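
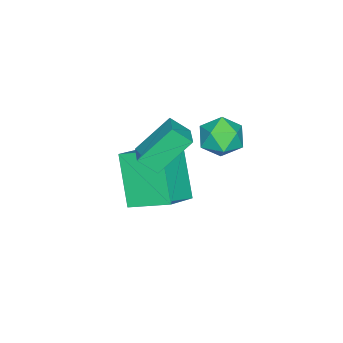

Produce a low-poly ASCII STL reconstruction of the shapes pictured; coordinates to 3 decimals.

solid 
facet normal -0.472 -0.406 0.783
outer loop
vertex 0.402 -1.224 -0.88
vertex 0.238 0.227 -0.227
vertex -0.797 -1.07 -1.524
endloop
endfacet
facet normal 0.103 -0.907 -0.408
outer loop
vertex 0.162 -0.247 -3.113
vertex 0.402 -1.224 -0.88
vertex -0.797 -1.07 -1.524
endloop
endfacet
facet normal -0.473 -0.405 0.782
outer loop
vertex -0.797 -1.07 -1.524
vertex 0.238 0.227 -0.227
vertex -0.961 0.382 -0.871
endloop
endfacet
facet normal -0.875 0.113 -0.470
outer loop
vertex -0.961 0.382 -0.871
vertex 0.162 -0.247 -3.113
vertex -0.797 -1.07 -1.524
endloop
endfacet
facet normal 0.875 -0.113 0.470
outer loop
vertex 0.402 -1.224 -0.88
vertex 1.197 1.05 -1.816
vertex 0.238 0.227 -0.227
endloop
endfacet
facet normal 0.102 -0.907 -0.408
outer loop
vertex 1.361 -0.402 -2.469
vertex 0.402 -1.224 -0.88
vertex 0.162 -0.247 -3.113
endloop
endfacet
facet normal 0.875 -0.113 0.470
outer loop
vertex 1.361 -0.402 -2.469
vertex 1.197 1.05 -1.816
vertex 0.402 -1.224 -0.88
endloop
endfacet
facet normal -0.102 0.907 0.408
outer loop
vertex 0.238 0.227 -0.227
vertex 1.197 1.05 -1.816
vertex -0.961 0.382 -0.871
endloop
endfacet
facet normal -0.875 0.113 -0.470
outer loop
vertex -0.002 1.204 -2.46
vertex 0.162 -0.247 -3.113
vertex -0.961 0.382 -0.871
endloop
endfacet
facet normal -0.102 0.907 0.408
outer loop
vertex -0.961 0.382 -0.871
vertex 1.197 1.05 -1.816
vertex -0.002 1.204 -2.46
endloop
endfacet
facet normal 0.473 0.406 -0.782
outer loop
vertex -0.002 1.204 -2.46
vertex 1.361 -0.402 -2.469
vertex 0.162 -0.247 -3.113
endloop
endfacet
facet normal 0.472 0.405 -0.783
outer loop
vertex 1.197 1.05 -1.816
vertex 1.361 -0.402 -2.469
vertex -0.002 1.204 -2.46
endloop
endfacet
facet normal -0.510 0.472 0.719
outer loop
vertex 0.506 0.661 1.786
vertex 1.254 1.127 2.011
vertex 0.294 1.263 1.24
endloop
endfacet
facet normal -0.822 -0.513 -0.247
outer loop
vertex 1.126 0.493 0.069
vertex 0.506 0.661 1.786
vertex 0.294 1.263 1.24
endloop
endfacet
facet normal -0.510 0.473 0.718
outer loop
vertex 0.294 1.263 1.24
vertex 1.254 1.127 2.011
vertex 1.043 1.729 1.465
endloop
endfacet
facet normal -0.251 0.717 -0.650
outer loop
vertex 1.043 1.729 1.465
vertex 1.126 0.493 0.069
vertex 0.294 1.263 1.24
endloop
endfacet
facet normal 0.251 -0.717 0.650
outer loop
vertex 0.506 0.661 1.786
vertex 2.086 0.357 0.84
vertex 1.254 1.127 2.011
endloop
endfacet
facet normal -0.823 -0.512 -0.247
outer loop
vertex 1.337 -0.109 0.615
vertex 0.506 0.661 1.786
vertex 1.126 0.493 0.069
endloop
endfacet
facet normal 0.251 -0.717 0.650
outer loop
vertex 1.337 -0.109 0.615
vertex 2.086 0.357 0.84
vertex 0.506 0.661 1.786
endloop
endfacet
facet normal 0.822 0.512 0.247
outer loop
vertex 1.254 1.127 2.011
vertex 2.086 0.357 0.84
vertex 1.043 1.729 1.465
endloop
endfacet
facet normal -0.251 0.717 -0.650
outer loop
vertex 1.874 0.959 0.294
vertex 1.126 0.493 0.069
vertex 1.043 1.729 1.465
endloop
endfacet
facet normal 0.822 0.513 0.246
outer loop
vertex 1.043 1.729 1.465
vertex 2.086 0.357 0.84
vertex 1.874 0.959 0.294
endloop
endfacet
facet normal 0.511 -0.473 -0.718
outer loop
vertex 1.874 0.959 0.294
vertex 1.337 -0.109 0.615
vertex 1.126 0.493 0.069
endloop
endfacet
facet normal 0.510 -0.472 -0.719
outer loop
vertex 2.086 0.357 0.84
vertex 1.337 -0.109 0.615
vertex 1.874 0.959 0.294
endloop
endfacet
facet normal -0.986 0.065 -0.155
outer loop
vertex -0.2 2.444 0.858
vertex -0.328 1.938 1.462
vertex -0.298 2.724 1.599
endloop
endfacet
facet normal -0.660 0.670 -0.340
outer loop
vertex -0.2 2.444 0.858
vertex -0.298 2.724 1.599
vertex 0.264 3.037 1.126
endloop
endfacet
facet normal -0.173 0.515 -0.840
outer loop
vertex -0.2 2.444 0.858
vertex 0.264 3.037 1.126
vertex 0.583 2.443 0.696
endloop
endfacet
facet normal -0.199 -0.187 -0.962
outer loop
vertex -0.2 2.444 0.858
vertex 0.583 2.443 0.696
vertex 0.216 1.764 0.904
endloop
endfacet
facet normal -0.702 -0.466 -0.539
outer loop
vertex -0.2 2.444 0.858
vertex 0.216 1.764 0.904
vertex -0.328 1.938 1.462
endloop
endfacet
facet normal -0.315 0.920 0.234
outer loop
vertex 0.264 3.037 1.126
vertex -0.298 2.724 1.599
vertex 0.424 2.896 1.896
endloop
endfacet
facet normal -0.844 -0.061 0.533
outer loop
vertex -0.298 2.724 1.599
vertex -0.328 1.938 1.462
vertex 0.057 2.217 2.104
endloop
endfacet
facet normal -0.385 -0.919 -0.088
outer loop
vertex -0.328 1.938 1.462
vertex 0.216 1.764 0.904
vertex 0.376 1.623 1.674
endloop
endfacet
facet normal 0.429 -0.469 -0.772
outer loop
vertex 0.216 1.764 0.904
vertex 0.583 2.443 0.696
vertex 0.938 1.936 1.201
endloop
endfacet
facet normal 0.472 0.669 -0.574
outer loop
vertex 0.583 2.443 0.696
vertex 0.264 3.037 1.126
vertex 0.968 2.722 1.338
endloop
endfacet
facet normal 0.199 0.187 0.962
outer loop
vertex 0.84 2.216 1.942
vertex 0.424 2.896 1.896
vertex 0.057 2.217 2.104
endloop
endfacet
facet normal 0.173 -0.515 0.840
outer loop
vertex 0.84 2.216 1.942
vertex 0.057 2.217 2.104
vertex 0.376 1.623 1.674
endloop
endfacet
facet normal 0.660 -0.670 0.340
outer loop
vertex 0.84 2.216 1.942
vertex 0.376 1.623 1.674
vertex 0.938 1.936 1.201
endloop
endfacet
facet normal 0.986 -0.065 0.155
outer loop
vertex 0.84 2.216 1.942
vertex 0.938 1.936 1.201
vertex 0.968 2.722 1.338
endloop
endfacet
facet normal 0.702 0.466 0.539
outer loop
vertex 0.84 2.216 1.942
vertex 0.968 2.722 1.338
vertex 0.424 2.896 1.896
endloop
endfacet
facet normal -0.429 0.469 0.772
outer loop
vertex 0.057 2.217 2.104
vertex 0.424 2.896 1.896
vertex -0.298 2.724 1.599
endloop
endfacet
facet normal -0.472 -0.669 0.574
outer loop
vertex 0.376 1.623 1.674
vertex 0.057 2.217 2.104
vertex -0.328 1.938 1.462
endloop
endfacet
facet normal 0.315 -0.920 -0.234
outer loop
vertex 0.938 1.936 1.201
vertex 0.376 1.623 1.674
vertex 0.216 1.764 0.904
endloop
endfacet
facet normal 0.844 0.061 -0.533
outer loop
vertex 0.968 2.722 1.338
vertex 0.938 1.936 1.201
vertex 0.583 2.443 0.696
endloop
endfacet
facet normal 0.385 0.919 0.088
outer loop
vertex 0.424 2.896 1.896
vertex 0.968 2.722 1.338
vertex 0.264 3.037 1.126
endloop
endfacet

endsolid


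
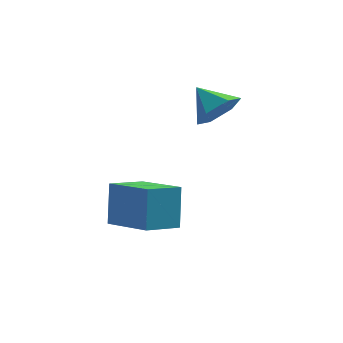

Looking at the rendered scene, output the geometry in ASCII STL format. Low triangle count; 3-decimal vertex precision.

solid 
facet normal -0.624 0.699 -0.349
outer loop
vertex 0.312 -3.168 -0.25
vertex 1.381 -2.439 -0.702
vertex 0.241 -3.918 -1.627
endloop
endfacet
facet normal -0.780 -0.532 0.330
outer loop
vertex 1.439 -5.261 -0.958
vertex 0.312 -3.168 -0.25
vertex 0.241 -3.918 -1.627
endloop
endfacet
facet normal -0.624 0.699 -0.349
outer loop
vertex 0.241 -3.918 -1.627
vertex 1.381 -2.439 -0.702
vertex 1.309 -3.19 -2.079
endloop
endfacet
facet normal -0.046 -0.478 -0.877
outer loop
vertex 1.309 -3.19 -2.079
vertex 1.439 -5.261 -0.958
vertex 0.241 -3.918 -1.627
endloop
endfacet
facet normal 0.045 0.478 0.877
outer loop
vertex 0.312 -3.168 -0.25
vertex 2.579 -3.782 -0.033
vertex 1.381 -2.439 -0.702
endloop
endfacet
facet normal -0.780 -0.532 0.331
outer loop
vertex 1.511 -4.51 0.419
vertex 0.312 -3.168 -0.25
vertex 1.439 -5.261 -0.958
endloop
endfacet
facet normal 0.045 0.478 0.877
outer loop
vertex 1.511 -4.51 0.419
vertex 2.579 -3.782 -0.033
vertex 0.312 -3.168 -0.25
endloop
endfacet
facet normal 0.780 0.531 -0.331
outer loop
vertex 1.381 -2.439 -0.702
vertex 2.579 -3.782 -0.033
vertex 1.309 -3.19 -2.079
endloop
endfacet
facet normal -0.045 -0.478 -0.877
outer loop
vertex 2.508 -4.532 -1.41
vertex 1.439 -5.261 -0.958
vertex 1.309 -3.19 -2.079
endloop
endfacet
facet normal 0.780 0.532 -0.330
outer loop
vertex 1.309 -3.19 -2.079
vertex 2.579 -3.782 -0.033
vertex 2.508 -4.532 -1.41
endloop
endfacet
facet normal 0.624 -0.699 0.349
outer loop
vertex 2.508 -4.532 -1.41
vertex 1.511 -4.51 0.419
vertex 1.439 -5.261 -0.958
endloop
endfacet
facet normal 0.624 -0.699 0.349
outer loop
vertex 2.579 -3.782 -0.033
vertex 1.511 -4.51 0.419
vertex 2.508 -4.532 -1.41
endloop
endfacet
facet normal 0.564 -0.641 -0.521
outer loop
vertex 4.673 -0.384 1.883
vertex 3.938 -0.686 1.459
vertex 4.404 0.003 1.116
endloop
endfacet
facet normal 0.360 0.878 0.316
outer loop
vertex 4.673 -0.384 1.883
vertex 4.404 0.003 1.116
vertex 3.222 0.126 2.121
endloop
endfacet
facet normal 0.564 -0.641 -0.521
outer loop
vertex 4.404 0.003 1.116
vertex 3.938 -0.686 1.459
vertex 3.67 -0.299 0.692
endloop
endfacet
facet normal -0.187 0.924 -0.334
outer loop
vertex 4.404 0.003 1.116
vertex 3.67 -0.299 0.692
vertex 3.222 0.126 2.121
endloop
endfacet
facet normal 0.564 -0.641 -0.520
outer loop
vertex 3.67 -0.299 0.692
vertex 3.938 -0.686 1.459
vertex 3.204 -0.989 1.036
endloop
endfacet
facet normal -0.844 0.381 -0.378
outer loop
vertex 3.67 -0.299 0.692
vertex 3.204 -0.989 1.036
vertex 3.222 0.126 2.121
endloop
endfacet
facet normal 0.565 -0.640 -0.521
outer loop
vertex 3.204 -0.989 1.036
vertex 3.938 -0.686 1.459
vertex 3.473 -1.376 1.802
endloop
endfacet
facet normal -0.951 -0.208 0.229
outer loop
vertex 3.204 -0.989 1.036
vertex 3.473 -1.376 1.802
vertex 3.222 0.126 2.121
endloop
endfacet
facet normal 0.565 -0.640 -0.522
outer loop
vertex 3.473 -1.376 1.802
vertex 3.938 -0.686 1.459
vertex 4.207 -1.074 2.226
endloop
endfacet
facet normal -0.403 -0.254 0.879
outer loop
vertex 3.473 -1.376 1.802
vertex 4.207 -1.074 2.226
vertex 3.222 0.126 2.121
endloop
endfacet
facet normal 0.564 -0.640 -0.522
outer loop
vertex 4.207 -1.074 2.226
vertex 3.938 -0.686 1.459
vertex 4.673 -0.384 1.883
endloop
endfacet
facet normal 0.253 0.288 0.924
outer loop
vertex 4.207 -1.074 2.226
vertex 4.673 -0.384 1.883
vertex 3.222 0.126 2.121
endloop
endfacet

endsolid


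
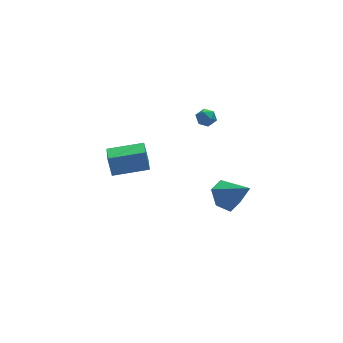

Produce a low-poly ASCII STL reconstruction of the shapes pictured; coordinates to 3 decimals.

solid 
facet normal -0.476 0.572 -0.668
outer loop
vertex 0.733 -3.471 -0.64
vertex -0.039 -3.348 0.015
vertex 0.743 -2.693 0.019
endloop
endfacet
facet normal 0.998 0.035 -0.057
outer loop
vertex 0.733 -3.471 -0.64
vertex 0.743 -2.693 0.019
vertex 0.879 -4.452 1.305
endloop
endfacet
facet normal -0.476 0.572 -0.669
outer loop
vertex 0.743 -2.693 0.019
vertex -0.039 -3.348 0.015
vertex -0.03 -2.57 0.674
endloop
endfacet
facet normal 0.605 0.500 0.620
outer loop
vertex 0.743 -2.693 0.019
vertex -0.03 -2.57 0.674
vertex 0.879 -4.452 1.305
endloop
endfacet
facet normal -0.476 0.572 -0.668
outer loop
vertex -0.03 -2.57 0.674
vertex -0.039 -3.348 0.015
vertex -0.811 -3.225 0.67
endloop
endfacet
facet normal -0.194 0.226 0.954
outer loop
vertex -0.03 -2.57 0.674
vertex -0.811 -3.225 0.67
vertex 0.879 -4.452 1.305
endloop
endfacet
facet normal -0.475 0.573 -0.668
outer loop
vertex -0.811 -3.225 0.67
vertex -0.039 -3.348 0.015
vertex -0.821 -4.003 0.01
endloop
endfacet
facet normal -0.602 -0.512 0.613
outer loop
vertex -0.811 -3.225 0.67
vertex -0.821 -4.003 0.01
vertex 0.879 -4.452 1.305
endloop
endfacet
facet normal -0.475 0.572 -0.669
outer loop
vertex -0.821 -4.003 0.01
vertex -0.039 -3.348 0.015
vertex -0.048 -4.126 -0.644
endloop
endfacet
facet normal -0.209 -0.976 -0.064
outer loop
vertex -0.821 -4.003 0.01
vertex -0.048 -4.126 -0.644
vertex 0.879 -4.452 1.305
endloop
endfacet
facet normal -0.476 0.572 -0.668
outer loop
vertex -0.048 -4.126 -0.644
vertex -0.039 -3.348 0.015
vertex 0.733 -3.471 -0.64
endloop
endfacet
facet normal 0.591 -0.702 -0.398
outer loop
vertex -0.048 -4.126 -0.644
vertex 0.733 -3.471 -0.64
vertex 0.879 -4.452 1.305
endloop
endfacet
facet normal -0.963 0.216 -0.162
outer loop
vertex -4.504 3.209 -0.98
vertex -4.153 4.539 -1.292
vertex -4.368 2.88 -2.23
endloop
endfacet
facet normal -0.249 -0.943 0.221
outer loop
vertex -2.327 2.421 -1.888
vertex -4.504 3.209 -0.98
vertex -4.368 2.88 -2.23
endloop
endfacet
facet normal -0.963 0.216 -0.162
outer loop
vertex -4.368 2.88 -2.23
vertex -4.153 4.539 -1.292
vertex -4.017 4.21 -2.542
endloop
endfacet
facet normal 0.104 -0.253 -0.962
outer loop
vertex -4.017 4.21 -2.542
vertex -2.327 2.421 -1.888
vertex -4.368 2.88 -2.23
endloop
endfacet
facet normal -0.104 0.253 0.962
outer loop
vertex -4.504 3.209 -0.98
vertex -2.112 4.08 -0.95
vertex -4.153 4.539 -1.292
endloop
endfacet
facet normal -0.249 -0.943 0.221
outer loop
vertex -2.463 2.75 -0.638
vertex -4.504 3.209 -0.98
vertex -2.327 2.421 -1.888
endloop
endfacet
facet normal -0.104 0.253 0.962
outer loop
vertex -2.463 2.75 -0.638
vertex -2.112 4.08 -0.95
vertex -4.504 3.209 -0.98
endloop
endfacet
facet normal 0.249 0.943 -0.221
outer loop
vertex -4.153 4.539 -1.292
vertex -2.112 4.08 -0.95
vertex -4.017 4.21 -2.542
endloop
endfacet
facet normal 0.104 -0.253 -0.962
outer loop
vertex -1.976 3.751 -2.2
vertex -2.327 2.421 -1.888
vertex -4.017 4.21 -2.542
endloop
endfacet
facet normal 0.249 0.943 -0.221
outer loop
vertex -4.017 4.21 -2.542
vertex -2.112 4.08 -0.95
vertex -1.976 3.751 -2.2
endloop
endfacet
facet normal 0.963 -0.216 0.162
outer loop
vertex -1.976 3.751 -2.2
vertex -2.463 2.75 -0.638
vertex -2.327 2.421 -1.888
endloop
endfacet
facet normal 0.963 -0.216 0.162
outer loop
vertex -2.112 4.08 -0.95
vertex -2.463 2.75 -0.638
vertex -1.976 3.751 -2.2
endloop
endfacet
facet normal 0.182 0.278 0.943
outer loop
vertex 0.82 2.41 2.498
vertex 0.548 1.869 2.71
vertex 1.177 1.885 2.584
endloop
endfacet
facet normal 0.676 0.542 0.500
outer loop
vertex 0.82 2.41 2.498
vertex 1.177 1.885 2.584
vertex 1.266 2.252 2.066
endloop
endfacet
facet normal 0.344 0.939 0.011
outer loop
vertex 0.82 2.41 2.498
vertex 1.266 2.252 2.066
vertex 0.693 2.464 1.871
endloop
endfacet
facet normal -0.356 0.922 0.152
outer loop
vertex 0.82 2.41 2.498
vertex 0.693 2.464 1.871
vertex 0.249 2.227 2.269
endloop
endfacet
facet normal -0.456 0.514 0.726
outer loop
vertex 0.82 2.41 2.498
vertex 0.249 2.227 2.269
vertex 0.548 1.869 2.71
endloop
endfacet
facet normal 0.986 -0.006 0.165
outer loop
vertex 1.266 2.252 2.066
vertex 1.177 1.885 2.584
vertex 1.271 1.613 2.011
endloop
endfacet
facet normal 0.188 -0.432 0.882
outer loop
vertex 1.177 1.885 2.584
vertex 0.548 1.869 2.71
vertex 0.827 1.376 2.409
endloop
endfacet
facet normal -0.846 -0.052 0.531
outer loop
vertex 0.548 1.869 2.71
vertex 0.249 2.227 2.269
vertex 0.254 1.588 2.214
endloop
endfacet
facet normal -0.685 0.609 -0.401
outer loop
vertex 0.249 2.227 2.269
vertex 0.693 2.464 1.871
vertex 0.343 1.955 1.696
endloop
endfacet
facet normal 0.449 0.637 -0.627
outer loop
vertex 0.693 2.464 1.871
vertex 1.266 2.252 2.066
vertex 0.972 1.971 1.57
endloop
endfacet
facet normal 0.356 -0.922 -0.152
outer loop
vertex 0.7 1.43 1.782
vertex 1.271 1.613 2.011
vertex 0.827 1.376 2.409
endloop
endfacet
facet normal -0.344 -0.939 -0.011
outer loop
vertex 0.7 1.43 1.782
vertex 0.827 1.376 2.409
vertex 0.254 1.588 2.214
endloop
endfacet
facet normal -0.676 -0.542 -0.500
outer loop
vertex 0.7 1.43 1.782
vertex 0.254 1.588 2.214
vertex 0.343 1.955 1.696
endloop
endfacet
facet normal -0.182 -0.278 -0.943
outer loop
vertex 0.7 1.43 1.782
vertex 0.343 1.955 1.696
vertex 0.972 1.971 1.57
endloop
endfacet
facet normal 0.456 -0.514 -0.726
outer loop
vertex 0.7 1.43 1.782
vertex 0.972 1.971 1.57
vertex 1.271 1.613 2.011
endloop
endfacet
facet normal 0.685 -0.609 0.401
outer loop
vertex 0.827 1.376 2.409
vertex 1.271 1.613 2.011
vertex 1.177 1.885 2.584
endloop
endfacet
facet normal -0.449 -0.637 0.627
outer loop
vertex 0.254 1.588 2.214
vertex 0.827 1.376 2.409
vertex 0.548 1.869 2.71
endloop
endfacet
facet normal -0.986 0.006 -0.165
outer loop
vertex 0.343 1.955 1.696
vertex 0.254 1.588 2.214
vertex 0.249 2.227 2.269
endloop
endfacet
facet normal -0.188 0.432 -0.882
outer loop
vertex 0.972 1.971 1.57
vertex 0.343 1.955 1.696
vertex 0.693 2.464 1.871
endloop
endfacet
facet normal 0.846 0.052 -0.531
outer loop
vertex 1.271 1.613 2.011
vertex 0.972 1.971 1.57
vertex 1.266 2.252 2.066
endloop
endfacet

endsolid


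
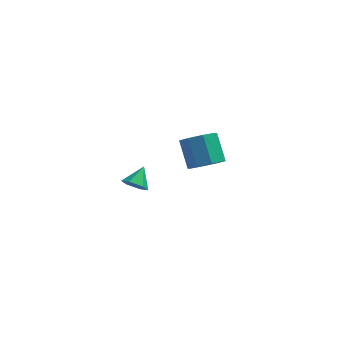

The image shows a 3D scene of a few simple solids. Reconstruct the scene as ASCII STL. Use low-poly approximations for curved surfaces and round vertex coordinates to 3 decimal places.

solid 
facet normal -0.316 -0.758 -0.570
outer loop
vertex 1.368 -3.679 0.068
vertex 0.686 -3.576 0.309
vertex 0.919 -3.225 -0.287
endloop
endfacet
facet normal 0.787 0.522 -0.328
outer loop
vertex 1.368 -3.679 0.068
vertex 0.919 -3.225 -0.287
vertex 1.074 -2.644 1.011
endloop
endfacet
facet normal -0.315 -0.759 -0.570
outer loop
vertex 0.919 -3.225 -0.287
vertex 0.686 -3.576 0.309
vertex 0.238 -3.123 -0.046
endloop
endfacet
facet normal -0.008 0.913 -0.408
outer loop
vertex 0.919 -3.225 -0.287
vertex 0.238 -3.123 -0.046
vertex 1.074 -2.644 1.011
endloop
endfacet
facet normal -0.315 -0.759 -0.570
outer loop
vertex 0.238 -3.123 -0.046
vertex 0.686 -3.576 0.309
vertex 0.005 -3.474 0.55
endloop
endfacet
facet normal -0.651 0.738 0.180
outer loop
vertex 0.238 -3.123 -0.046
vertex 0.005 -3.474 0.55
vertex 1.074 -2.644 1.011
endloop
endfacet
facet normal -0.316 -0.758 -0.571
outer loop
vertex 0.005 -3.474 0.55
vertex 0.686 -3.576 0.309
vertex 0.453 -3.928 0.905
endloop
endfacet
facet normal -0.499 0.171 0.849
outer loop
vertex 0.005 -3.474 0.55
vertex 0.453 -3.928 0.905
vertex 1.074 -2.644 1.011
endloop
endfacet
facet normal -0.316 -0.758 -0.571
outer loop
vertex 0.453 -3.928 0.905
vertex 0.686 -3.576 0.309
vertex 1.134 -4.03 0.664
endloop
endfacet
facet normal 0.296 -0.220 0.930
outer loop
vertex 0.453 -3.928 0.905
vertex 1.134 -4.03 0.664
vertex 1.074 -2.644 1.011
endloop
endfacet
facet normal -0.316 -0.758 -0.571
outer loop
vertex 1.134 -4.03 0.664
vertex 0.686 -3.576 0.309
vertex 1.368 -3.679 0.068
endloop
endfacet
facet normal 0.939 -0.045 0.342
outer loop
vertex 1.134 -4.03 0.664
vertex 1.368 -3.679 0.068
vertex 1.074 -2.644 1.011
endloop
endfacet
facet normal 0.290 -0.657 -0.696
outer loop
vertex 4.868 2.504 -2.885
vertex 3.959 2.689 -3.438
vertex 4.95 3.119 -3.431
endloop
endfacet
facet normal 0.952 0.122 0.280
outer loop
vertex 4.868 2.504 -2.885
vertex 4.95 3.119 -3.431
vertex 4.33 3.726 -1.59
endloop
endfacet
facet normal 0.952 0.122 0.280
outer loop
vertex 4.33 3.726 -1.59
vertex 4.95 3.119 -3.431
vertex 4.412 4.341 -2.136
endloop
endfacet
facet normal -0.289 0.657 0.696
outer loop
vertex 4.33 3.726 -1.59
vertex 4.412 4.341 -2.136
vertex 3.421 3.911 -2.142
endloop
endfacet
facet normal 0.290 -0.657 -0.696
outer loop
vertex 4.95 3.119 -3.431
vertex 3.959 2.689 -3.438
vertex 4.451 3.482 -3.981
endloop
endfacet
facet normal 0.743 0.613 -0.270
outer loop
vertex 4.95 3.119 -3.431
vertex 4.451 3.482 -3.981
vertex 4.412 4.341 -2.136
endloop
endfacet
facet normal 0.743 0.613 -0.270
outer loop
vertex 4.412 4.341 -2.136
vertex 4.451 3.482 -3.981
vertex 3.913 4.704 -2.686
endloop
endfacet
facet normal -0.289 0.657 0.696
outer loop
vertex 4.412 4.341 -2.136
vertex 3.913 4.704 -2.686
vertex 3.421 3.911 -2.142
endloop
endfacet
facet normal 0.290 -0.657 -0.696
outer loop
vertex 4.451 3.482 -3.981
vertex 3.959 2.689 -3.438
vertex 3.664 3.381 -4.213
endloop
endfacet
facet normal 0.099 0.744 -0.661
outer loop
vertex 4.451 3.482 -3.981
vertex 3.664 3.381 -4.213
vertex 3.913 4.704 -2.686
endloop
endfacet
facet normal 0.099 0.744 -0.661
outer loop
vertex 3.913 4.704 -2.686
vertex 3.664 3.381 -4.213
vertex 3.126 4.603 -2.918
endloop
endfacet
facet normal -0.290 0.657 0.696
outer loop
vertex 3.913 4.704 -2.686
vertex 3.126 4.603 -2.918
vertex 3.421 3.911 -2.142
endloop
endfacet
facet normal 0.289 -0.657 -0.696
outer loop
vertex 3.664 3.381 -4.213
vertex 3.959 2.689 -3.438
vertex 3.05 2.874 -3.99
endloop
endfacet
facet normal -0.604 0.439 -0.665
outer loop
vertex 3.664 3.381 -4.213
vertex 3.05 2.874 -3.99
vertex 3.126 4.603 -2.918
endloop
endfacet
facet normal -0.604 0.439 -0.665
outer loop
vertex 3.126 4.603 -2.918
vertex 3.05 2.874 -3.99
vertex 2.512 4.096 -2.695
endloop
endfacet
facet normal -0.290 0.657 0.696
outer loop
vertex 3.126 4.603 -2.918
vertex 2.512 4.096 -2.695
vertex 3.421 3.911 -2.142
endloop
endfacet
facet normal 0.289 -0.657 -0.696
outer loop
vertex 3.05 2.874 -3.99
vertex 3.959 2.689 -3.438
vertex 2.968 2.259 -3.444
endloop
endfacet
facet normal -0.952 -0.122 -0.280
outer loop
vertex 3.05 2.874 -3.99
vertex 2.968 2.259 -3.444
vertex 2.512 4.096 -2.695
endloop
endfacet
facet normal -0.952 -0.122 -0.280
outer loop
vertex 2.512 4.096 -2.695
vertex 2.968 2.259 -3.444
vertex 2.43 3.481 -2.149
endloop
endfacet
facet normal -0.290 0.657 0.696
outer loop
vertex 2.512 4.096 -2.695
vertex 2.43 3.481 -2.149
vertex 3.421 3.911 -2.142
endloop
endfacet
facet normal 0.289 -0.657 -0.696
outer loop
vertex 2.968 2.259 -3.444
vertex 3.959 2.689 -3.438
vertex 3.467 1.896 -2.894
endloop
endfacet
facet normal -0.743 -0.613 0.270
outer loop
vertex 2.968 2.259 -3.444
vertex 3.467 1.896 -2.894
vertex 2.43 3.481 -2.149
endloop
endfacet
facet normal -0.743 -0.613 0.270
outer loop
vertex 2.43 3.481 -2.149
vertex 3.467 1.896 -2.894
vertex 2.929 3.118 -1.599
endloop
endfacet
facet normal -0.290 0.657 0.696
outer loop
vertex 2.43 3.481 -2.149
vertex 2.929 3.118 -1.599
vertex 3.421 3.911 -2.142
endloop
endfacet
facet normal 0.290 -0.657 -0.696
outer loop
vertex 3.467 1.896 -2.894
vertex 3.959 2.689 -3.438
vertex 4.254 1.997 -2.662
endloop
endfacet
facet normal -0.099 -0.744 0.661
outer loop
vertex 3.467 1.896 -2.894
vertex 4.254 1.997 -2.662
vertex 2.929 3.118 -1.599
endloop
endfacet
facet normal -0.099 -0.744 0.661
outer loop
vertex 2.929 3.118 -1.599
vertex 4.254 1.997 -2.662
vertex 3.716 3.219 -1.367
endloop
endfacet
facet normal -0.290 0.657 0.696
outer loop
vertex 2.929 3.118 -1.599
vertex 3.716 3.219 -1.367
vertex 3.421 3.911 -2.142
endloop
endfacet
facet normal 0.290 -0.657 -0.696
outer loop
vertex 4.254 1.997 -2.662
vertex 3.959 2.689 -3.438
vertex 4.868 2.504 -2.885
endloop
endfacet
facet normal 0.604 -0.439 0.665
outer loop
vertex 4.254 1.997 -2.662
vertex 4.868 2.504 -2.885
vertex 3.716 3.219 -1.367
endloop
endfacet
facet normal 0.604 -0.439 0.665
outer loop
vertex 3.716 3.219 -1.367
vertex 4.868 2.504 -2.885
vertex 4.33 3.726 -1.59
endloop
endfacet
facet normal -0.289 0.657 0.696
outer loop
vertex 3.716 3.219 -1.367
vertex 4.33 3.726 -1.59
vertex 3.421 3.911 -2.142
endloop
endfacet

endsolid


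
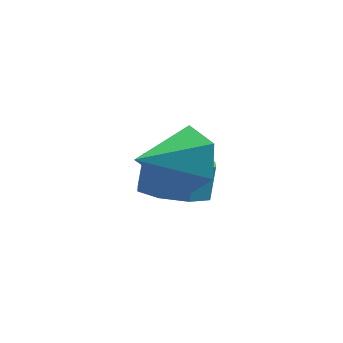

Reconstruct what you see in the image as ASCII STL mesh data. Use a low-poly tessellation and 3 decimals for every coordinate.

solid 
facet normal 0.733 0.472 -0.489
outer loop
vertex 4.174 0.744 0.125
vertex 3.552 0.9 -0.656
vertex 3.61 1.581 0.088
endloop
endfacet
facet normal 0.025 0.061 0.998
outer loop
vertex 4.174 0.744 0.125
vertex 3.61 1.581 0.088
vertex 2.248 0.06 0.216
endloop
endfacet
facet normal 0.733 0.473 -0.490
outer loop
vertex 3.61 1.581 0.088
vertex 3.552 0.9 -0.656
vertex 2.988 1.737 -0.692
endloop
endfacet
facet normal -0.583 0.571 0.579
outer loop
vertex 3.61 1.581 0.088
vertex 2.988 1.737 -0.692
vertex 2.248 0.06 0.216
endloop
endfacet
facet normal 0.733 0.473 -0.490
outer loop
vertex 2.988 1.737 -0.692
vertex 3.552 0.9 -0.656
vertex 2.93 1.056 -1.436
endloop
endfacet
facet normal -0.932 0.301 -0.203
outer loop
vertex 2.988 1.737 -0.692
vertex 2.93 1.056 -1.436
vertex 2.248 0.06 0.216
endloop
endfacet
facet normal 0.733 0.472 -0.490
outer loop
vertex 2.93 1.056 -1.436
vertex 3.552 0.9 -0.656
vertex 3.494 0.219 -1.399
endloop
endfacet
facet normal -0.672 -0.478 -0.566
outer loop
vertex 2.93 1.056 -1.436
vertex 3.494 0.219 -1.399
vertex 2.248 0.06 0.216
endloop
endfacet
facet normal 0.733 0.472 -0.490
outer loop
vertex 3.494 0.219 -1.399
vertex 3.552 0.9 -0.656
vertex 4.116 0.063 -0.619
endloop
endfacet
facet normal -0.064 -0.987 -0.146
outer loop
vertex 3.494 0.219 -1.399
vertex 4.116 0.063 -0.619
vertex 2.248 0.06 0.216
endloop
endfacet
facet normal 0.733 0.472 -0.489
outer loop
vertex 4.116 0.063 -0.619
vertex 3.552 0.9 -0.656
vertex 4.174 0.744 0.125
endloop
endfacet
facet normal 0.285 -0.718 0.635
outer loop
vertex 4.116 0.063 -0.619
vertex 4.174 0.744 0.125
vertex 2.248 0.06 0.216
endloop
endfacet
facet normal -0.164 -0.518 -0.839
outer loop
vertex 4.167 1.958 -3.352
vertex 3.256 2.386 -3.438
vertex 4.186 2.614 -3.761
endloop
endfacet
facet normal 0.986 -0.108 -0.127
outer loop
vertex 4.167 1.958 -3.352
vertex 4.186 2.614 -3.761
vertex 4.335 2.486 -2.496
endloop
endfacet
facet normal 0.986 -0.106 -0.127
outer loop
vertex 4.335 2.486 -2.496
vertex 4.186 2.614 -3.761
vertex 4.353 3.142 -2.905
endloop
endfacet
facet normal 0.164 0.519 0.839
outer loop
vertex 4.335 2.486 -2.496
vertex 4.353 3.142 -2.905
vertex 3.424 2.914 -2.582
endloop
endfacet
facet normal -0.165 -0.518 -0.839
outer loop
vertex 4.186 2.614 -3.761
vertex 3.256 2.386 -3.438
vertex 3.66 3.136 -3.98
endloop
endfacet
facet normal 0.714 0.525 -0.463
outer loop
vertex 4.186 2.614 -3.761
vertex 3.66 3.136 -3.98
vertex 4.353 3.142 -2.905
endloop
endfacet
facet normal 0.714 0.524 -0.463
outer loop
vertex 4.353 3.142 -2.905
vertex 3.66 3.136 -3.98
vertex 3.827 3.665 -3.124
endloop
endfacet
facet normal 0.165 0.517 0.840
outer loop
vertex 4.353 3.142 -2.905
vertex 3.827 3.665 -3.124
vertex 3.424 2.914 -2.582
endloop
endfacet
facet normal -0.164 -0.518 -0.839
outer loop
vertex 3.66 3.136 -3.98
vertex 3.256 2.386 -3.438
vertex 2.897 3.219 -3.882
endloop
endfacet
facet normal 0.024 0.848 -0.529
outer loop
vertex 3.66 3.136 -3.98
vertex 2.897 3.219 -3.882
vertex 3.827 3.665 -3.124
endloop
endfacet
facet normal 0.023 0.849 -0.528
outer loop
vertex 3.827 3.665 -3.124
vertex 2.897 3.219 -3.882
vertex 3.065 3.747 -3.026
endloop
endfacet
facet normal 0.164 0.518 0.840
outer loop
vertex 3.827 3.665 -3.124
vertex 3.065 3.747 -3.026
vertex 3.424 2.914 -2.582
endloop
endfacet
facet normal -0.164 -0.518 -0.839
outer loop
vertex 2.897 3.219 -3.882
vertex 3.256 2.386 -3.438
vertex 2.345 2.814 -3.524
endloop
endfacet
facet normal -0.680 0.676 -0.284
outer loop
vertex 2.897 3.219 -3.882
vertex 2.345 2.814 -3.524
vertex 3.065 3.747 -3.026
endloop
endfacet
facet normal -0.680 0.676 -0.284
outer loop
vertex 3.065 3.747 -3.026
vertex 2.345 2.814 -3.524
vertex 2.513 3.342 -2.668
endloop
endfacet
facet normal 0.164 0.518 0.839
outer loop
vertex 3.065 3.747 -3.026
vertex 2.513 3.342 -2.668
vertex 3.424 2.914 -2.582
endloop
endfacet
facet normal -0.164 -0.519 -0.839
outer loop
vertex 2.345 2.814 -3.524
vertex 3.256 2.386 -3.438
vertex 2.327 2.158 -3.115
endloop
endfacet
facet normal -0.986 0.107 0.128
outer loop
vertex 2.345 2.814 -3.524
vertex 2.327 2.158 -3.115
vertex 2.513 3.342 -2.668
endloop
endfacet
facet normal -0.986 0.107 0.126
outer loop
vertex 2.513 3.342 -2.668
vertex 2.327 2.158 -3.115
vertex 2.494 2.686 -2.259
endloop
endfacet
facet normal 0.164 0.518 0.839
outer loop
vertex 2.513 3.342 -2.668
vertex 2.494 2.686 -2.259
vertex 3.424 2.914 -2.582
endloop
endfacet
facet normal -0.165 -0.517 -0.840
outer loop
vertex 2.327 2.158 -3.115
vertex 3.256 2.386 -3.438
vertex 2.853 1.635 -2.896
endloop
endfacet
facet normal -0.714 -0.525 0.463
outer loop
vertex 2.327 2.158 -3.115
vertex 2.853 1.635 -2.896
vertex 2.494 2.686 -2.259
endloop
endfacet
facet normal -0.714 -0.525 0.464
outer loop
vertex 2.494 2.686 -2.259
vertex 2.853 1.635 -2.896
vertex 3.02 2.164 -2.04
endloop
endfacet
facet normal 0.165 0.518 0.839
outer loop
vertex 2.494 2.686 -2.259
vertex 3.02 2.164 -2.04
vertex 3.424 2.914 -2.582
endloop
endfacet
facet normal -0.164 -0.518 -0.840
outer loop
vertex 2.853 1.635 -2.896
vertex 3.256 2.386 -3.438
vertex 3.615 1.553 -2.994
endloop
endfacet
facet normal -0.023 -0.848 0.529
outer loop
vertex 2.853 1.635 -2.896
vertex 3.615 1.553 -2.994
vertex 3.02 2.164 -2.04
endloop
endfacet
facet normal -0.024 -0.849 0.528
outer loop
vertex 3.02 2.164 -2.04
vertex 3.615 1.553 -2.994
vertex 3.783 2.081 -2.138
endloop
endfacet
facet normal 0.164 0.518 0.839
outer loop
vertex 3.02 2.164 -2.04
vertex 3.783 2.081 -2.138
vertex 3.424 2.914 -2.582
endloop
endfacet
facet normal -0.164 -0.518 -0.839
outer loop
vertex 3.615 1.553 -2.994
vertex 3.256 2.386 -3.438
vertex 4.167 1.958 -3.352
endloop
endfacet
facet normal 0.680 -0.676 0.284
outer loop
vertex 3.615 1.553 -2.994
vertex 4.167 1.958 -3.352
vertex 3.783 2.081 -2.138
endloop
endfacet
facet normal 0.680 -0.676 0.284
outer loop
vertex 3.783 2.081 -2.138
vertex 4.167 1.958 -3.352
vertex 4.335 2.486 -2.496
endloop
endfacet
facet normal 0.164 0.518 0.839
outer loop
vertex 3.783 2.081 -2.138
vertex 4.335 2.486 -2.496
vertex 3.424 2.914 -2.582
endloop
endfacet

endsolid


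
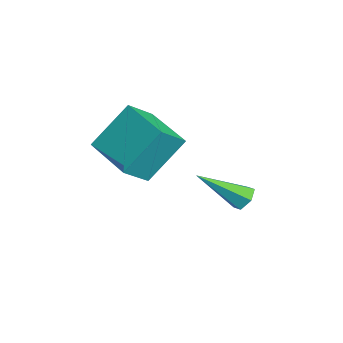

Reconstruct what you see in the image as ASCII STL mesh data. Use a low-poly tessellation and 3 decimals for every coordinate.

solid 
facet normal -0.450 0.653 -0.609
outer loop
vertex 0.296 1.693 0.735
vertex 2.046 2.575 0.389
vertex 0.614 0.447 -0.835
endloop
endfacet
facet normal -0.879 -0.443 0.174
outer loop
vertex 1.194 -0.395 -0.049
vertex 0.296 1.693 0.735
vertex 0.614 0.447 -0.835
endloop
endfacet
facet normal -0.450 0.653 -0.609
outer loop
vertex 0.614 0.447 -0.835
vertex 2.046 2.575 0.389
vertex 2.364 1.329 -1.181
endloop
endfacet
facet normal 0.157 -0.614 -0.773
outer loop
vertex 2.364 1.329 -1.181
vertex 1.194 -0.395 -0.049
vertex 0.614 0.447 -0.835
endloop
endfacet
facet normal -0.157 0.614 0.773
outer loop
vertex 0.296 1.693 0.735
vertex 2.626 1.733 1.175
vertex 2.046 2.575 0.389
endloop
endfacet
facet normal -0.879 -0.443 0.174
outer loop
vertex 0.876 0.851 1.521
vertex 0.296 1.693 0.735
vertex 1.194 -0.395 -0.049
endloop
endfacet
facet normal -0.157 0.614 0.773
outer loop
vertex 0.876 0.851 1.521
vertex 2.626 1.733 1.175
vertex 0.296 1.693 0.735
endloop
endfacet
facet normal 0.879 0.443 -0.174
outer loop
vertex 2.046 2.575 0.389
vertex 2.626 1.733 1.175
vertex 2.364 1.329 -1.181
endloop
endfacet
facet normal 0.157 -0.614 -0.773
outer loop
vertex 2.944 0.487 -0.395
vertex 1.194 -0.395 -0.049
vertex 2.364 1.329 -1.181
endloop
endfacet
facet normal 0.879 0.443 -0.174
outer loop
vertex 2.364 1.329 -1.181
vertex 2.626 1.733 1.175
vertex 2.944 0.487 -0.395
endloop
endfacet
facet normal 0.450 -0.653 0.609
outer loop
vertex 2.944 0.487 -0.395
vertex 0.876 0.851 1.521
vertex 1.194 -0.395 -0.049
endloop
endfacet
facet normal 0.450 -0.653 0.609
outer loop
vertex 2.626 1.733 1.175
vertex 0.876 0.851 1.521
vertex 2.944 0.487 -0.395
endloop
endfacet
facet normal -0.018 0.792 -0.611
outer loop
vertex 1.386 4.833 -2.976
vertex 0.882 4.677 -3.163
vertex 0.924 5.019 -2.721
endloop
endfacet
facet normal 0.553 0.315 0.771
outer loop
vertex 1.386 4.833 -2.976
vertex 0.924 5.019 -2.721
vertex 0.918 3.063 -1.917
endloop
endfacet
facet normal -0.017 0.792 -0.611
outer loop
vertex 0.924 5.019 -2.721
vertex 0.882 4.677 -3.163
vertex 0.419 4.864 -2.908
endloop
endfacet
facet normal -0.417 0.347 0.840
outer loop
vertex 0.924 5.019 -2.721
vertex 0.419 4.864 -2.908
vertex 0.918 3.063 -1.917
endloop
endfacet
facet normal -0.017 0.792 -0.611
outer loop
vertex 0.419 4.864 -2.908
vertex 0.882 4.677 -3.163
vertex 0.377 4.522 -3.35
endloop
endfacet
facet normal -0.966 -0.152 0.210
outer loop
vertex 0.419 4.864 -2.908
vertex 0.377 4.522 -3.35
vertex 0.918 3.063 -1.917
endloop
endfacet
facet normal -0.017 0.792 -0.610
outer loop
vertex 0.377 4.522 -3.35
vertex 0.882 4.677 -3.163
vertex 0.84 4.336 -3.605
endloop
endfacet
facet normal -0.543 -0.682 -0.489
outer loop
vertex 0.377 4.522 -3.35
vertex 0.84 4.336 -3.605
vertex 0.918 3.063 -1.917
endloop
endfacet
facet normal -0.017 0.792 -0.610
outer loop
vertex 0.84 4.336 -3.605
vertex 0.882 4.677 -3.163
vertex 1.344 4.491 -3.418
endloop
endfacet
facet normal 0.426 -0.713 -0.557
outer loop
vertex 0.84 4.336 -3.605
vertex 1.344 4.491 -3.418
vertex 0.918 3.063 -1.917
endloop
endfacet
facet normal -0.018 0.792 -0.611
outer loop
vertex 1.344 4.491 -3.418
vertex 0.882 4.677 -3.163
vertex 1.386 4.833 -2.976
endloop
endfacet
facet normal 0.974 -0.214 0.073
outer loop
vertex 1.344 4.491 -3.418
vertex 1.386 4.833 -2.976
vertex 0.918 3.063 -1.917
endloop
endfacet

endsolid


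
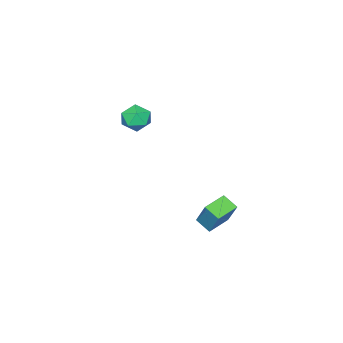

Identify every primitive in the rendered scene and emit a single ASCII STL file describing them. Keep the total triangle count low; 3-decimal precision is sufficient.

solid 
facet normal 0.335 -0.193 0.922
outer loop
vertex -2.698 -3.074 2.034
vertex -3.312 -3.671 2.132
vertex -2.544 -3.891 1.807
endloop
endfacet
facet normal 0.866 0.025 0.499
outer loop
vertex -2.698 -3.074 2.034
vertex -2.544 -3.891 1.807
vertex -2.273 -3.246 1.304
endloop
endfacet
facet normal 0.698 0.672 0.248
outer loop
vertex -2.698 -3.074 2.034
vertex -2.273 -3.246 1.304
vertex -2.873 -2.627 1.317
endloop
endfacet
facet normal 0.062 0.854 0.517
outer loop
vertex -2.698 -3.074 2.034
vertex -2.873 -2.627 1.317
vertex -3.516 -2.89 1.829
endloop
endfacet
facet normal -0.162 0.320 0.934
outer loop
vertex -2.698 -3.074 2.034
vertex -3.516 -2.89 1.829
vertex -3.312 -3.671 2.132
endloop
endfacet
facet normal 0.904 -0.423 -0.055
outer loop
vertex -2.273 -3.246 1.304
vertex -2.544 -3.891 1.807
vertex -2.624 -3.95 0.951
endloop
endfacet
facet normal 0.045 -0.775 0.631
outer loop
vertex -2.544 -3.891 1.807
vertex -3.312 -3.671 2.132
vertex -3.267 -4.213 1.463
endloop
endfacet
facet normal -0.759 0.053 0.649
outer loop
vertex -3.312 -3.671 2.132
vertex -3.516 -2.89 1.829
vertex -3.867 -3.594 1.476
endloop
endfacet
facet normal -0.396 0.918 -0.026
outer loop
vertex -3.516 -2.89 1.829
vertex -2.873 -2.627 1.317
vertex -3.596 -2.949 0.973
endloop
endfacet
facet normal 0.632 0.622 -0.462
outer loop
vertex -2.873 -2.627 1.317
vertex -2.273 -3.246 1.304
vertex -2.828 -3.169 0.648
endloop
endfacet
facet normal -0.062 -0.854 -0.517
outer loop
vertex -3.442 -3.766 0.746
vertex -2.624 -3.95 0.951
vertex -3.267 -4.213 1.463
endloop
endfacet
facet normal -0.698 -0.672 -0.248
outer loop
vertex -3.442 -3.766 0.746
vertex -3.267 -4.213 1.463
vertex -3.867 -3.594 1.476
endloop
endfacet
facet normal -0.866 -0.025 -0.499
outer loop
vertex -3.442 -3.766 0.746
vertex -3.867 -3.594 1.476
vertex -3.596 -2.949 0.973
endloop
endfacet
facet normal -0.335 0.193 -0.922
outer loop
vertex -3.442 -3.766 0.746
vertex -3.596 -2.949 0.973
vertex -2.828 -3.169 0.648
endloop
endfacet
facet normal 0.162 -0.320 -0.934
outer loop
vertex -3.442 -3.766 0.746
vertex -2.828 -3.169 0.648
vertex -2.624 -3.95 0.951
endloop
endfacet
facet normal 0.396 -0.918 0.026
outer loop
vertex -3.267 -4.213 1.463
vertex -2.624 -3.95 0.951
vertex -2.544 -3.891 1.807
endloop
endfacet
facet normal -0.632 -0.622 0.462
outer loop
vertex -3.867 -3.594 1.476
vertex -3.267 -4.213 1.463
vertex -3.312 -3.671 2.132
endloop
endfacet
facet normal -0.904 0.423 0.055
outer loop
vertex -3.596 -2.949 0.973
vertex -3.867 -3.594 1.476
vertex -3.516 -2.89 1.829
endloop
endfacet
facet normal -0.045 0.775 -0.631
outer loop
vertex -2.828 -3.169 0.648
vertex -3.596 -2.949 0.973
vertex -2.873 -2.627 1.317
endloop
endfacet
facet normal 0.759 -0.053 -0.649
outer loop
vertex -2.624 -3.95 0.951
vertex -2.828 -3.169 0.648
vertex -2.273 -3.246 1.304
endloop
endfacet
facet normal -0.980 0.116 0.163
outer loop
vertex -1.823 2.887 -0.734
vertex -1.801 3.686 -1.169
vertex -2.153 2.117 -2.168
endloop
endfacet
facet normal -0.024 -0.878 0.477
outer loop
vertex -0.939 1.974 -2.371
vertex -1.823 2.887 -0.734
vertex -2.153 2.117 -2.168
endloop
endfacet
facet normal -0.980 0.115 0.164
outer loop
vertex -2.153 2.117 -2.168
vertex -1.801 3.686 -1.169
vertex -2.132 2.916 -2.602
endloop
endfacet
facet normal -0.199 -0.464 -0.863
outer loop
vertex -2.132 2.916 -2.602
vertex -0.939 1.974 -2.371
vertex -2.153 2.117 -2.168
endloop
endfacet
facet normal 0.199 0.464 0.863
outer loop
vertex -1.823 2.887 -0.734
vertex -0.587 3.543 -1.372
vertex -1.801 3.686 -1.169
endloop
endfacet
facet normal -0.023 -0.878 0.477
outer loop
vertex -0.608 2.744 -0.938
vertex -1.823 2.887 -0.734
vertex -0.939 1.974 -2.371
endloop
endfacet
facet normal 0.200 0.464 0.863
outer loop
vertex -0.608 2.744 -0.938
vertex -0.587 3.543 -1.372
vertex -1.823 2.887 -0.734
endloop
endfacet
facet normal 0.024 0.878 -0.477
outer loop
vertex -1.801 3.686 -1.169
vertex -0.587 3.543 -1.372
vertex -2.132 2.916 -2.602
endloop
endfacet
facet normal -0.200 -0.464 -0.863
outer loop
vertex -0.917 2.773 -2.806
vertex -0.939 1.974 -2.371
vertex -2.132 2.916 -2.602
endloop
endfacet
facet normal 0.023 0.879 -0.477
outer loop
vertex -2.132 2.916 -2.602
vertex -0.587 3.543 -1.372
vertex -0.917 2.773 -2.806
endloop
endfacet
facet normal 0.980 -0.116 -0.164
outer loop
vertex -0.917 2.773 -2.806
vertex -0.608 2.744 -0.938
vertex -0.939 1.974 -2.371
endloop
endfacet
facet normal 0.980 -0.115 -0.164
outer loop
vertex -0.587 3.543 -1.372
vertex -0.608 2.744 -0.938
vertex -0.917 2.773 -2.806
endloop
endfacet

endsolid


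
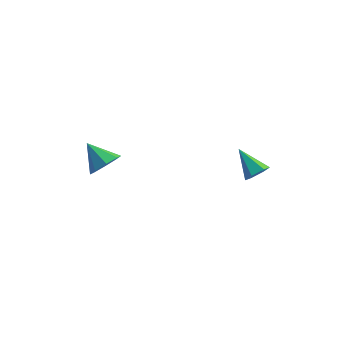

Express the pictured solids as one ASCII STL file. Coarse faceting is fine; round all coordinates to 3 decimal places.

solid 
facet normal 0.746 -0.355 -0.563
outer loop
vertex 3.277 2.959 -1.705
vertex 2.923 3.078 -2.249
vertex 3.325 3.543 -2.009
endloop
endfacet
facet normal 0.371 0.404 0.836
outer loop
vertex 3.277 2.959 -1.705
vertex 3.325 3.543 -2.009
vertex 1.737 3.642 -1.351
endloop
endfacet
facet normal 0.746 -0.354 -0.564
outer loop
vertex 3.325 3.543 -2.009
vertex 2.923 3.078 -2.249
vertex 2.971 3.662 -2.552
endloop
endfacet
facet normal 0.119 0.983 0.138
outer loop
vertex 3.325 3.543 -2.009
vertex 2.971 3.662 -2.552
vertex 1.737 3.642 -1.351
endloop
endfacet
facet normal 0.745 -0.354 -0.565
outer loop
vertex 2.971 3.662 -2.552
vertex 2.923 3.078 -2.249
vertex 2.568 3.197 -2.792
endloop
endfacet
facet normal -0.505 0.699 -0.507
outer loop
vertex 2.971 3.662 -2.552
vertex 2.568 3.197 -2.792
vertex 1.737 3.642 -1.351
endloop
endfacet
facet normal 0.745 -0.355 -0.565
outer loop
vertex 2.568 3.197 -2.792
vertex 2.923 3.078 -2.249
vertex 2.52 2.613 -2.488
endloop
endfacet
facet normal -0.876 -0.164 -0.454
outer loop
vertex 2.568 3.197 -2.792
vertex 2.52 2.613 -2.488
vertex 1.737 3.642 -1.351
endloop
endfacet
facet normal 0.745 -0.355 -0.565
outer loop
vertex 2.52 2.613 -2.488
vertex 2.923 3.078 -2.249
vertex 2.875 2.494 -1.945
endloop
endfacet
facet normal -0.623 -0.743 0.244
outer loop
vertex 2.52 2.613 -2.488
vertex 2.875 2.494 -1.945
vertex 1.737 3.642 -1.351
endloop
endfacet
facet normal 0.746 -0.355 -0.563
outer loop
vertex 2.875 2.494 -1.945
vertex 2.923 3.078 -2.249
vertex 3.277 2.959 -1.705
endloop
endfacet
facet normal 0.001 -0.459 0.888
outer loop
vertex 2.875 2.494 -1.945
vertex 3.277 2.959 -1.705
vertex 1.737 3.642 -1.351
endloop
endfacet
facet normal 0.764 -0.250 -0.595
outer loop
vertex -1.376 -3.438 2.127
vertex -1.669 -2.954 1.547
vertex -1.156 -2.86 2.167
endloop
endfacet
facet normal 0.111 -0.111 0.988
outer loop
vertex -1.376 -3.438 2.127
vertex -1.156 -2.86 2.167
vertex -2.731 -2.606 2.373
endloop
endfacet
facet normal 0.764 -0.251 -0.594
outer loop
vertex -1.156 -2.86 2.167
vertex -1.669 -2.954 1.547
vertex -1.236 -2.337 1.843
endloop
endfacet
facet normal 0.194 0.538 0.820
outer loop
vertex -1.156 -2.86 2.167
vertex -1.236 -2.337 1.843
vertex -2.731 -2.606 2.373
endloop
endfacet
facet normal 0.764 -0.251 -0.595
outer loop
vertex -1.236 -2.337 1.843
vertex -1.669 -2.954 1.547
vertex -1.57 -2.175 1.346
endloop
endfacet
facet normal -0.049 0.939 0.339
outer loop
vertex -1.236 -2.337 1.843
vertex -1.57 -2.175 1.346
vertex -2.731 -2.606 2.373
endloop
endfacet
facet normal 0.765 -0.250 -0.594
outer loop
vertex -1.57 -2.175 1.346
vertex -1.669 -2.954 1.547
vertex -1.961 -2.47 0.967
endloop
endfacet
facet normal -0.477 0.861 -0.178
outer loop
vertex -1.57 -2.175 1.346
vertex -1.961 -2.47 0.967
vertex -2.731 -2.606 2.373
endloop
endfacet
facet normal 0.764 -0.251 -0.594
outer loop
vertex -1.961 -2.47 0.967
vertex -1.669 -2.954 1.547
vertex -2.182 -3.048 0.927
endloop
endfacet
facet normal -0.836 0.349 -0.424
outer loop
vertex -1.961 -2.47 0.967
vertex -2.182 -3.048 0.927
vertex -2.731 -2.606 2.373
endloop
endfacet
facet normal 0.764 -0.250 -0.594
outer loop
vertex -2.182 -3.048 0.927
vertex -1.669 -2.954 1.547
vertex -2.102 -3.571 1.25
endloop
endfacet
facet normal -0.919 -0.299 -0.257
outer loop
vertex -2.182 -3.048 0.927
vertex -2.102 -3.571 1.25
vertex -2.731 -2.606 2.373
endloop
endfacet
facet normal 0.764 -0.250 -0.595
outer loop
vertex -2.102 -3.571 1.25
vertex -1.669 -2.954 1.547
vertex -1.768 -3.733 1.747
endloop
endfacet
facet normal -0.675 -0.702 0.225
outer loop
vertex -2.102 -3.571 1.25
vertex -1.768 -3.733 1.747
vertex -2.731 -2.606 2.373
endloop
endfacet
facet normal 0.764 -0.250 -0.595
outer loop
vertex -1.768 -3.733 1.747
vertex -1.669 -2.954 1.547
vertex -1.376 -3.438 2.127
endloop
endfacet
facet normal -0.249 -0.624 0.741
outer loop
vertex -1.768 -3.733 1.747
vertex -1.376 -3.438 2.127
vertex -2.731 -2.606 2.373
endloop
endfacet

endsolid


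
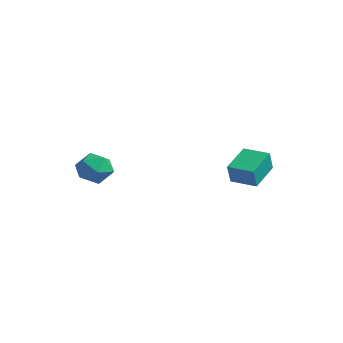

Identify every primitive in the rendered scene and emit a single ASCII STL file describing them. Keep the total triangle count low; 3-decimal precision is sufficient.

solid 
facet normal -0.899 -0.434 0.061
outer loop
vertex 1.666 -0.434 -1.11
vertex 1.187 0.632 -0.587
vertex 1.465 -0.13 -1.912
endloop
endfacet
facet normal 0.374 -0.832 -0.409
outer loop
vertex 2.373 0.308 -1.973
vertex 1.666 -0.434 -1.11
vertex 1.465 -0.13 -1.912
endloop
endfacet
facet normal -0.899 -0.434 0.061
outer loop
vertex 1.465 -0.13 -1.912
vertex 1.187 0.632 -0.587
vertex 0.986 0.935 -1.388
endloop
endfacet
facet normal -0.228 0.345 -0.910
outer loop
vertex 0.986 0.935 -1.388
vertex 2.373 0.308 -1.973
vertex 1.465 -0.13 -1.912
endloop
endfacet
facet normal 0.227 -0.345 0.911
outer loop
vertex 1.666 -0.434 -1.11
vertex 2.095 1.07 -0.648
vertex 1.187 0.632 -0.587
endloop
endfacet
facet normal 0.374 -0.832 -0.409
outer loop
vertex 2.574 0.005 -1.172
vertex 1.666 -0.434 -1.11
vertex 2.373 0.308 -1.973
endloop
endfacet
facet normal 0.229 -0.345 0.910
outer loop
vertex 2.574 0.005 -1.172
vertex 2.095 1.07 -0.648
vertex 1.666 -0.434 -1.11
endloop
endfacet
facet normal -0.374 0.832 0.409
outer loop
vertex 1.187 0.632 -0.587
vertex 2.095 1.07 -0.648
vertex 0.986 0.935 -1.388
endloop
endfacet
facet normal -0.229 0.344 -0.911
outer loop
vertex 1.894 1.374 -1.45
vertex 2.373 0.308 -1.973
vertex 0.986 0.935 -1.388
endloop
endfacet
facet normal -0.374 0.832 0.409
outer loop
vertex 0.986 0.935 -1.388
vertex 2.095 1.07 -0.648
vertex 1.894 1.374 -1.45
endloop
endfacet
facet normal 0.899 0.434 -0.061
outer loop
vertex 1.894 1.374 -1.45
vertex 2.574 0.005 -1.172
vertex 2.373 0.308 -1.973
endloop
endfacet
facet normal 0.899 0.434 -0.061
outer loop
vertex 2.095 1.07 -0.648
vertex 2.574 0.005 -1.172
vertex 1.894 1.374 -1.45
endloop
endfacet
facet normal 0.049 -0.172 0.984
outer loop
vertex -1.182 -3.609 -0.849
vertex -1.933 -3.701 -0.828
vertex -1.481 -4.296 -0.954
endloop
endfacet
facet normal 0.649 -0.383 0.658
outer loop
vertex -1.182 -3.609 -0.849
vertex -1.481 -4.296 -0.954
vertex -0.905 -4.064 -1.387
endloop
endfacet
facet normal 0.928 0.181 0.325
outer loop
vertex -1.182 -3.609 -0.849
vertex -0.905 -4.064 -1.387
vertex -1.0 -3.326 -1.527
endloop
endfacet
facet normal 0.503 0.741 0.444
outer loop
vertex -1.182 -3.609 -0.849
vertex -1.0 -3.326 -1.527
vertex -1.635 -3.102 -1.182
endloop
endfacet
facet normal -0.040 0.523 0.851
outer loop
vertex -1.182 -3.609 -0.849
vertex -1.635 -3.102 -1.182
vertex -1.933 -3.701 -0.828
endloop
endfacet
facet normal 0.472 -0.867 0.163
outer loop
vertex -0.905 -4.064 -1.387
vertex -1.481 -4.296 -0.954
vertex -1.485 -4.438 -1.698
endloop
endfacet
facet normal -0.498 -0.525 0.690
outer loop
vertex -1.481 -4.296 -0.954
vertex -1.933 -3.701 -0.828
vertex -2.12 -4.214 -1.353
endloop
endfacet
facet normal -0.642 0.601 0.476
outer loop
vertex -1.933 -3.701 -0.828
vertex -1.635 -3.102 -1.182
vertex -2.215 -3.476 -1.493
endloop
endfacet
facet normal 0.237 0.954 -0.183
outer loop
vertex -1.635 -3.102 -1.182
vertex -1.0 -3.326 -1.527
vertex -1.639 -3.244 -1.926
endloop
endfacet
facet normal 0.925 0.048 -0.376
outer loop
vertex -1.0 -3.326 -1.527
vertex -0.905 -4.064 -1.387
vertex -1.187 -3.839 -2.052
endloop
endfacet
facet normal -0.503 -0.741 -0.444
outer loop
vertex -1.938 -3.931 -2.031
vertex -1.485 -4.438 -1.698
vertex -2.12 -4.214 -1.353
endloop
endfacet
facet normal -0.928 -0.181 -0.325
outer loop
vertex -1.938 -3.931 -2.031
vertex -2.12 -4.214 -1.353
vertex -2.215 -3.476 -1.493
endloop
endfacet
facet normal -0.649 0.383 -0.658
outer loop
vertex -1.938 -3.931 -2.031
vertex -2.215 -3.476 -1.493
vertex -1.639 -3.244 -1.926
endloop
endfacet
facet normal -0.049 0.172 -0.984
outer loop
vertex -1.938 -3.931 -2.031
vertex -1.639 -3.244 -1.926
vertex -1.187 -3.839 -2.052
endloop
endfacet
facet normal 0.040 -0.523 -0.851
outer loop
vertex -1.938 -3.931 -2.031
vertex -1.187 -3.839 -2.052
vertex -1.485 -4.438 -1.698
endloop
endfacet
facet normal -0.237 -0.954 0.183
outer loop
vertex -2.12 -4.214 -1.353
vertex -1.485 -4.438 -1.698
vertex -1.481 -4.296 -0.954
endloop
endfacet
facet normal -0.925 -0.048 0.376
outer loop
vertex -2.215 -3.476 -1.493
vertex -2.12 -4.214 -1.353
vertex -1.933 -3.701 -0.828
endloop
endfacet
facet normal -0.472 0.867 -0.163
outer loop
vertex -1.639 -3.244 -1.926
vertex -2.215 -3.476 -1.493
vertex -1.635 -3.102 -1.182
endloop
endfacet
facet normal 0.498 0.525 -0.690
outer loop
vertex -1.187 -3.839 -2.052
vertex -1.639 -3.244 -1.926
vertex -1.0 -3.326 -1.527
endloop
endfacet
facet normal 0.642 -0.601 -0.476
outer loop
vertex -1.485 -4.438 -1.698
vertex -1.187 -3.839 -2.052
vertex -0.905 -4.064 -1.387
endloop
endfacet

endsolid


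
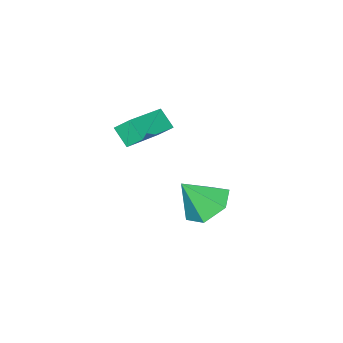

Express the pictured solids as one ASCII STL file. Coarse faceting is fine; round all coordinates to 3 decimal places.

solid 
facet normal -0.466 0.391 -0.794
outer loop
vertex -1.962 -0.835 -5.193
vertex -2.709 -0.404 -4.543
vertex -1.819 0.157 -4.789
endloop
endfacet
facet normal 0.991 -0.131 -0.030
outer loop
vertex -1.962 -0.835 -5.193
vertex -1.819 0.157 -4.789
vertex -1.931 -1.056 -3.217
endloop
endfacet
facet normal -0.466 0.391 -0.794
outer loop
vertex -1.819 0.157 -4.789
vertex -2.709 -0.404 -4.543
vertex -2.566 0.588 -4.139
endloop
endfacet
facet normal 0.709 0.533 0.462
outer loop
vertex -1.819 0.157 -4.789
vertex -2.566 0.588 -4.139
vertex -1.931 -1.056 -3.217
endloop
endfacet
facet normal -0.466 0.391 -0.794
outer loop
vertex -2.566 0.588 -4.139
vertex -2.709 -0.404 -4.543
vertex -3.456 0.027 -3.893
endloop
endfacet
facet normal -0.055 0.472 0.880
outer loop
vertex -2.566 0.588 -4.139
vertex -3.456 0.027 -3.893
vertex -1.931 -1.056 -3.217
endloop
endfacet
facet normal -0.465 0.391 -0.794
outer loop
vertex -3.456 0.027 -3.893
vertex -2.709 -0.404 -4.543
vertex -3.599 -0.964 -4.297
endloop
endfacet
facet normal -0.536 -0.251 0.806
outer loop
vertex -3.456 0.027 -3.893
vertex -3.599 -0.964 -4.297
vertex -1.931 -1.056 -3.217
endloop
endfacet
facet normal -0.465 0.391 -0.794
outer loop
vertex -3.599 -0.964 -4.297
vertex -2.709 -0.404 -4.543
vertex -2.852 -1.395 -4.947
endloop
endfacet
facet normal -0.254 -0.915 0.314
outer loop
vertex -3.599 -0.964 -4.297
vertex -2.852 -1.395 -4.947
vertex -1.931 -1.056 -3.217
endloop
endfacet
facet normal -0.465 0.391 -0.794
outer loop
vertex -2.852 -1.395 -4.947
vertex -2.709 -0.404 -4.543
vertex -1.962 -0.835 -5.193
endloop
endfacet
facet normal 0.509 -0.854 -0.104
outer loop
vertex -2.852 -1.395 -4.947
vertex -1.962 -0.835 -5.193
vertex -1.931 -1.056 -3.217
endloop
endfacet
facet normal -0.959 -0.144 -0.245
outer loop
vertex -1.942 -2.069 0.493
vertex -1.869 -1.379 -0.199
vertex -1.714 -2.646 -0.059
endloop
endfacet
facet normal -0.074 -0.705 0.706
outer loop
vertex 0.309 -2.341 0.459
vertex -1.942 -2.069 0.493
vertex -1.714 -2.646 -0.059
endloop
endfacet
facet normal -0.959 -0.144 -0.245
outer loop
vertex -1.714 -2.646 -0.059
vertex -1.869 -1.379 -0.199
vertex -1.641 -1.956 -0.751
endloop
endfacet
facet normal 0.275 -0.695 -0.664
outer loop
vertex -1.641 -1.956 -0.751
vertex 0.309 -2.341 0.459
vertex -1.714 -2.646 -0.059
endloop
endfacet
facet normal -0.275 0.695 0.664
outer loop
vertex -1.942 -2.069 0.493
vertex 0.154 -1.074 0.319
vertex -1.869 -1.379 -0.199
endloop
endfacet
facet normal -0.074 -0.705 0.706
outer loop
vertex 0.081 -1.764 1.011
vertex -1.942 -2.069 0.493
vertex 0.309 -2.341 0.459
endloop
endfacet
facet normal -0.275 0.695 0.664
outer loop
vertex 0.081 -1.764 1.011
vertex 0.154 -1.074 0.319
vertex -1.942 -2.069 0.493
endloop
endfacet
facet normal 0.074 0.705 -0.706
outer loop
vertex -1.869 -1.379 -0.199
vertex 0.154 -1.074 0.319
vertex -1.641 -1.956 -0.751
endloop
endfacet
facet normal 0.275 -0.695 -0.664
outer loop
vertex 0.382 -1.651 -0.233
vertex 0.309 -2.341 0.459
vertex -1.641 -1.956 -0.751
endloop
endfacet
facet normal 0.074 0.705 -0.706
outer loop
vertex -1.641 -1.956 -0.751
vertex 0.154 -1.074 0.319
vertex 0.382 -1.651 -0.233
endloop
endfacet
facet normal 0.959 0.144 0.245
outer loop
vertex 0.382 -1.651 -0.233
vertex 0.081 -1.764 1.011
vertex 0.309 -2.341 0.459
endloop
endfacet
facet normal 0.959 0.144 0.245
outer loop
vertex 0.154 -1.074 0.319
vertex 0.081 -1.764 1.011
vertex 0.382 -1.651 -0.233
endloop
endfacet

endsolid


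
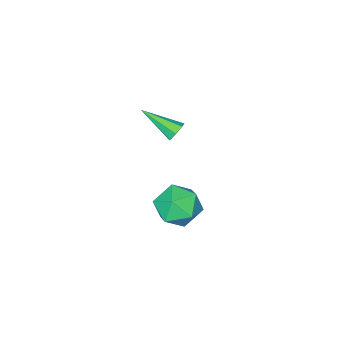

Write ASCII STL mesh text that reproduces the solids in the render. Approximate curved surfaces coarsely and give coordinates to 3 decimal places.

solid 
facet normal -0.336 0.816 -0.470
outer loop
vertex 0.635 -0.607 1.825
vertex 0.353 -0.488 2.233
vertex 0.833 -0.351 2.128
endloop
endfacet
facet normal 0.887 -0.187 -0.422
outer loop
vertex 0.635 -0.607 1.825
vertex 0.833 -0.351 2.128
vertex 0.947 -1.932 3.067
endloop
endfacet
facet normal -0.336 0.815 -0.472
outer loop
vertex 0.833 -0.351 2.128
vertex 0.353 -0.488 2.233
vertex 0.669 -0.198 2.509
endloop
endfacet
facet normal 0.922 0.244 0.299
outer loop
vertex 0.833 -0.351 2.128
vertex 0.669 -0.198 2.509
vertex 0.947 -1.932 3.067
endloop
endfacet
facet normal -0.337 0.815 -0.470
outer loop
vertex 0.669 -0.198 2.509
vertex 0.353 -0.488 2.233
vertex 0.267 -0.264 2.683
endloop
endfacet
facet normal 0.327 0.337 0.883
outer loop
vertex 0.669 -0.198 2.509
vertex 0.267 -0.264 2.683
vertex 0.947 -1.932 3.067
endloop
endfacet
facet normal -0.336 0.816 -0.470
outer loop
vertex 0.267 -0.264 2.683
vertex 0.353 -0.488 2.233
vertex -0.07 -0.498 2.518
endloop
endfacet
facet normal -0.452 0.021 0.892
outer loop
vertex 0.267 -0.264 2.683
vertex -0.07 -0.498 2.518
vertex 0.947 -1.932 3.067
endloop
endfacet
facet normal -0.336 0.816 -0.471
outer loop
vertex -0.07 -0.498 2.518
vertex 0.353 -0.488 2.233
vertex -0.089 -0.725 2.138
endloop
endfacet
facet normal -0.826 -0.464 0.319
outer loop
vertex -0.07 -0.498 2.518
vertex -0.089 -0.725 2.138
vertex 0.947 -1.932 3.067
endloop
endfacet
facet normal -0.336 0.815 -0.472
outer loop
vertex -0.089 -0.725 2.138
vertex 0.353 -0.488 2.233
vertex 0.225 -0.774 1.83
endloop
endfacet
facet normal -0.516 -0.755 -0.406
outer loop
vertex -0.089 -0.725 2.138
vertex 0.225 -0.774 1.83
vertex 0.947 -1.932 3.067
endloop
endfacet
facet normal -0.338 0.815 -0.471
outer loop
vertex 0.225 -0.774 1.83
vertex 0.353 -0.488 2.233
vertex 0.635 -0.607 1.825
endloop
endfacet
facet normal 0.248 -0.631 -0.735
outer loop
vertex 0.225 -0.774 1.83
vertex 0.635 -0.607 1.825
vertex 0.947 -1.932 3.067
endloop
endfacet
facet normal -0.033 0.083 0.996
outer loop
vertex -0.37 -0.117 -2.008
vertex -0.033 -1.196 -1.907
vertex 0.737 -0.363 -1.951
endloop
endfacet
facet normal 0.122 0.710 0.694
outer loop
vertex -0.37 -0.117 -2.008
vertex 0.737 -0.363 -1.951
vertex 0.367 0.419 -2.686
endloop
endfacet
facet normal -0.410 0.878 0.248
outer loop
vertex -0.37 -0.117 -2.008
vertex 0.367 0.419 -2.686
vertex -0.632 0.069 -3.097
endloop
endfacet
facet normal -0.894 0.354 0.275
outer loop
vertex -0.37 -0.117 -2.008
vertex -0.632 0.069 -3.097
vertex -0.879 -0.929 -2.616
endloop
endfacet
facet normal -0.661 -0.138 0.737
outer loop
vertex -0.37 -0.117 -2.008
vertex -0.879 -0.929 -2.616
vertex -0.033 -1.196 -1.907
endloop
endfacet
facet normal 0.716 0.627 0.306
outer loop
vertex 0.367 0.419 -2.686
vertex 0.737 -0.363 -1.951
vertex 1.159 -0.331 -3.004
endloop
endfacet
facet normal 0.465 -0.387 0.796
outer loop
vertex 0.737 -0.363 -1.951
vertex -0.033 -1.196 -1.907
vertex 0.912 -1.329 -2.523
endloop
endfacet
facet normal -0.552 -0.743 0.379
outer loop
vertex -0.033 -1.196 -1.907
vertex -0.879 -0.929 -2.616
vertex -0.087 -1.679 -2.934
endloop
endfacet
facet normal -0.928 0.051 -0.370
outer loop
vertex -0.879 -0.929 -2.616
vertex -0.632 0.069 -3.097
vertex -0.457 -0.897 -3.669
endloop
endfacet
facet normal -0.144 0.898 -0.415
outer loop
vertex -0.632 0.069 -3.097
vertex 0.367 0.419 -2.686
vertex 0.313 -0.064 -3.713
endloop
endfacet
facet normal 0.894 -0.354 -0.275
outer loop
vertex 0.65 -1.143 -3.612
vertex 1.159 -0.331 -3.004
vertex 0.912 -1.329 -2.523
endloop
endfacet
facet normal 0.410 -0.878 -0.248
outer loop
vertex 0.65 -1.143 -3.612
vertex 0.912 -1.329 -2.523
vertex -0.087 -1.679 -2.934
endloop
endfacet
facet normal -0.122 -0.710 -0.694
outer loop
vertex 0.65 -1.143 -3.612
vertex -0.087 -1.679 -2.934
vertex -0.457 -0.897 -3.669
endloop
endfacet
facet normal 0.033 -0.083 -0.996
outer loop
vertex 0.65 -1.143 -3.612
vertex -0.457 -0.897 -3.669
vertex 0.313 -0.064 -3.713
endloop
endfacet
facet normal 0.661 0.138 -0.737
outer loop
vertex 0.65 -1.143 -3.612
vertex 0.313 -0.064 -3.713
vertex 1.159 -0.331 -3.004
endloop
endfacet
facet normal 0.928 -0.051 0.370
outer loop
vertex 0.912 -1.329 -2.523
vertex 1.159 -0.331 -3.004
vertex 0.737 -0.363 -1.951
endloop
endfacet
facet normal 0.144 -0.898 0.415
outer loop
vertex -0.087 -1.679 -2.934
vertex 0.912 -1.329 -2.523
vertex -0.033 -1.196 -1.907
endloop
endfacet
facet normal -0.716 -0.627 -0.306
outer loop
vertex -0.457 -0.897 -3.669
vertex -0.087 -1.679 -2.934
vertex -0.879 -0.929 -2.616
endloop
endfacet
facet normal -0.465 0.387 -0.796
outer loop
vertex 0.313 -0.064 -3.713
vertex -0.457 -0.897 -3.669
vertex -0.632 0.069 -3.097
endloop
endfacet
facet normal 0.552 0.743 -0.379
outer loop
vertex 1.159 -0.331 -3.004
vertex 0.313 -0.064 -3.713
vertex 0.367 0.419 -2.686
endloop
endfacet

endsolid


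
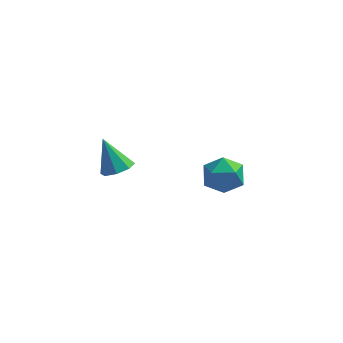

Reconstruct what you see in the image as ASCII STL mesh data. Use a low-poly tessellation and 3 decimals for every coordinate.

solid 
facet normal -0.713 0.695 -0.091
outer loop
vertex -0.086 4.44 -4.419
vertex -0.457 4.207 -3.292
vertex 0.388 5.049 -3.488
endloop
endfacet
facet normal -0.144 0.860 -0.489
outer loop
vertex -0.086 4.44 -4.419
vertex 0.388 5.049 -3.488
vertex 1.102 4.66 -4.383
endloop
endfacet
facet normal -0.031 0.324 -0.946
outer loop
vertex -0.086 4.44 -4.419
vertex 1.102 4.66 -4.383
vertex 0.698 3.578 -4.74
endloop
endfacet
facet normal -0.530 -0.173 -0.830
outer loop
vertex -0.086 4.44 -4.419
vertex 0.698 3.578 -4.74
vertex -0.266 3.297 -4.066
endloop
endfacet
facet normal -0.952 0.057 -0.302
outer loop
vertex -0.086 4.44 -4.419
vertex -0.266 3.297 -4.066
vertex -0.457 4.207 -3.292
endloop
endfacet
facet normal 0.421 0.905 -0.057
outer loop
vertex 1.102 4.66 -4.383
vertex 0.388 5.049 -3.488
vertex 1.466 4.563 -3.234
endloop
endfacet
facet normal -0.499 0.637 0.588
outer loop
vertex 0.388 5.049 -3.488
vertex -0.457 4.207 -3.292
vertex 0.502 4.282 -2.56
endloop
endfacet
facet normal -0.885 -0.396 0.247
outer loop
vertex -0.457 4.207 -3.292
vertex -0.266 3.297 -4.066
vertex 0.098 3.2 -2.917
endloop
endfacet
facet normal -0.202 -0.767 -0.609
outer loop
vertex -0.266 3.297 -4.066
vertex 0.698 3.578 -4.74
vertex 0.812 2.811 -3.812
endloop
endfacet
facet normal 0.605 0.037 -0.796
outer loop
vertex 0.698 3.578 -4.74
vertex 1.102 4.66 -4.383
vertex 1.657 3.653 -4.008
endloop
endfacet
facet normal 0.530 0.173 0.830
outer loop
vertex 1.286 3.42 -2.881
vertex 1.466 4.563 -3.234
vertex 0.502 4.282 -2.56
endloop
endfacet
facet normal 0.031 -0.324 0.946
outer loop
vertex 1.286 3.42 -2.881
vertex 0.502 4.282 -2.56
vertex 0.098 3.2 -2.917
endloop
endfacet
facet normal 0.144 -0.860 0.489
outer loop
vertex 1.286 3.42 -2.881
vertex 0.098 3.2 -2.917
vertex 0.812 2.811 -3.812
endloop
endfacet
facet normal 0.713 -0.695 0.091
outer loop
vertex 1.286 3.42 -2.881
vertex 0.812 2.811 -3.812
vertex 1.657 3.653 -4.008
endloop
endfacet
facet normal 0.952 -0.057 0.302
outer loop
vertex 1.286 3.42 -2.881
vertex 1.657 3.653 -4.008
vertex 1.466 4.563 -3.234
endloop
endfacet
facet normal 0.202 0.767 0.609
outer loop
vertex 0.502 4.282 -2.56
vertex 1.466 4.563 -3.234
vertex 0.388 5.049 -3.488
endloop
endfacet
facet normal -0.605 -0.037 0.796
outer loop
vertex 0.098 3.2 -2.917
vertex 0.502 4.282 -2.56
vertex -0.457 4.207 -3.292
endloop
endfacet
facet normal -0.421 -0.905 0.057
outer loop
vertex 0.812 2.811 -3.812
vertex 0.098 3.2 -2.917
vertex -0.266 3.297 -4.066
endloop
endfacet
facet normal 0.499 -0.637 -0.588
outer loop
vertex 1.657 3.653 -4.008
vertex 0.812 2.811 -3.812
vertex 0.698 3.578 -4.74
endloop
endfacet
facet normal 0.885 0.396 -0.247
outer loop
vertex 1.466 4.563 -3.234
vertex 1.657 3.653 -4.008
vertex 1.102 4.66 -4.383
endloop
endfacet
facet normal 0.426 -0.272 -0.863
outer loop
vertex -2.914 -1.495 1.635
vertex -3.354 -2.222 1.647
vertex -3.489 -1.443 1.335
endloop
endfacet
facet normal 0.013 0.989 0.146
outer loop
vertex -2.914 -1.495 1.635
vertex -3.489 -1.443 1.335
vertex -4.146 -1.718 3.253
endloop
endfacet
facet normal 0.426 -0.272 -0.863
outer loop
vertex -3.489 -1.443 1.335
vertex -3.354 -2.222 1.647
vertex -3.985 -1.848 1.218
endloop
endfacet
facet normal -0.615 0.782 -0.099
outer loop
vertex -3.489 -1.443 1.335
vertex -3.985 -1.848 1.218
vertex -4.146 -1.718 3.253
endloop
endfacet
facet normal 0.426 -0.271 -0.863
outer loop
vertex -3.985 -1.848 1.218
vertex -3.354 -2.222 1.647
vertex -4.111 -2.472 1.352
endloop
endfacet
facet normal -0.980 0.179 -0.089
outer loop
vertex -3.985 -1.848 1.218
vertex -4.111 -2.472 1.352
vertex -4.146 -1.718 3.253
endloop
endfacet
facet normal 0.426 -0.272 -0.863
outer loop
vertex -4.111 -2.472 1.352
vertex -3.354 -2.222 1.647
vertex -3.794 -2.95 1.659
endloop
endfacet
facet normal -0.868 -0.467 0.169
outer loop
vertex -4.111 -2.472 1.352
vertex -3.794 -2.95 1.659
vertex -4.146 -1.718 3.253
endloop
endfacet
facet normal 0.426 -0.272 -0.863
outer loop
vertex -3.794 -2.95 1.659
vertex -3.354 -2.222 1.647
vertex -3.219 -3.002 1.959
endloop
endfacet
facet normal -0.344 -0.778 0.525
outer loop
vertex -3.794 -2.95 1.659
vertex -3.219 -3.002 1.959
vertex -4.146 -1.718 3.253
endloop
endfacet
facet normal 0.425 -0.272 -0.863
outer loop
vertex -3.219 -3.002 1.959
vertex -3.354 -2.222 1.647
vertex -2.723 -2.597 2.076
endloop
endfacet
facet normal 0.284 -0.571 0.770
outer loop
vertex -3.219 -3.002 1.959
vertex -2.723 -2.597 2.076
vertex -4.146 -1.718 3.253
endloop
endfacet
facet normal 0.426 -0.271 -0.863
outer loop
vertex -2.723 -2.597 2.076
vertex -3.354 -2.222 1.647
vertex -2.597 -1.973 1.942
endloop
endfacet
facet normal 0.649 0.032 0.760
outer loop
vertex -2.723 -2.597 2.076
vertex -2.597 -1.973 1.942
vertex -4.146 -1.718 3.253
endloop
endfacet
facet normal 0.426 -0.272 -0.863
outer loop
vertex -2.597 -1.973 1.942
vertex -3.354 -2.222 1.647
vertex -2.914 -1.495 1.635
endloop
endfacet
facet normal 0.537 0.678 0.502
outer loop
vertex -2.597 -1.973 1.942
vertex -2.914 -1.495 1.635
vertex -4.146 -1.718 3.253
endloop
endfacet

endsolid


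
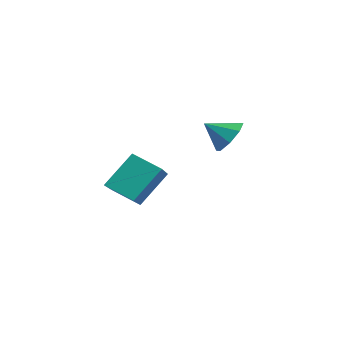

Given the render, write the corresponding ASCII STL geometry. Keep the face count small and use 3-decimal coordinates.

solid 
facet normal -0.656 -0.598 0.461
outer loop
vertex -1.936 -5.016 -0.924
vertex -2.025 -3.949 0.332
vertex -3.209 -4.214 -1.695
endloop
endfacet
facet normal 0.054 -0.646 -0.761
outer loop
vertex -2.415 -3.491 -2.252
vertex -1.936 -5.016 -0.924
vertex -3.209 -4.214 -1.695
endloop
endfacet
facet normal -0.656 -0.598 0.461
outer loop
vertex -3.209 -4.214 -1.695
vertex -2.025 -3.949 0.332
vertex -3.298 -3.148 -0.439
endloop
endfacet
facet normal -0.753 0.475 -0.456
outer loop
vertex -3.298 -3.148 -0.439
vertex -2.415 -3.491 -2.252
vertex -3.209 -4.214 -1.695
endloop
endfacet
facet normal 0.752 -0.475 0.457
outer loop
vertex -1.936 -5.016 -0.924
vertex -1.231 -3.226 -0.225
vertex -2.025 -3.949 0.332
endloop
endfacet
facet normal 0.055 -0.646 -0.761
outer loop
vertex -1.142 -4.292 -1.481
vertex -1.936 -5.016 -0.924
vertex -2.415 -3.491 -2.252
endloop
endfacet
facet normal 0.753 -0.475 0.456
outer loop
vertex -1.142 -4.292 -1.481
vertex -1.231 -3.226 -0.225
vertex -1.936 -5.016 -0.924
endloop
endfacet
facet normal -0.054 0.646 0.761
outer loop
vertex -2.025 -3.949 0.332
vertex -1.231 -3.226 -0.225
vertex -3.298 -3.148 -0.439
endloop
endfacet
facet normal -0.753 0.474 -0.456
outer loop
vertex -2.504 -2.424 -0.996
vertex -2.415 -3.491 -2.252
vertex -3.298 -3.148 -0.439
endloop
endfacet
facet normal -0.054 0.646 0.762
outer loop
vertex -3.298 -3.148 -0.439
vertex -1.231 -3.226 -0.225
vertex -2.504 -2.424 -0.996
endloop
endfacet
facet normal 0.656 0.598 -0.461
outer loop
vertex -2.504 -2.424 -0.996
vertex -1.142 -4.292 -1.481
vertex -2.415 -3.491 -2.252
endloop
endfacet
facet normal 0.656 0.598 -0.461
outer loop
vertex -1.231 -3.226 -0.225
vertex -1.142 -4.292 -1.481
vertex -2.504 -2.424 -0.996
endloop
endfacet
facet normal 0.356 0.736 -0.576
outer loop
vertex -2.282 0.197 0.707
vertex -2.945 0.155 0.244
vertex -2.734 0.571 0.906
endloop
endfacet
facet normal 0.283 -0.162 0.946
outer loop
vertex -2.282 0.197 0.707
vertex -2.734 0.571 0.906
vertex -3.335 -0.655 0.876
endloop
endfacet
facet normal 0.354 0.737 -0.576
outer loop
vertex -2.734 0.571 0.906
vertex -2.945 0.155 0.244
vertex -3.31 0.701 0.718
endloop
endfacet
facet normal -0.284 0.116 0.952
outer loop
vertex -2.734 0.571 0.906
vertex -3.31 0.701 0.718
vertex -3.335 -0.655 0.876
endloop
endfacet
facet normal 0.356 0.737 -0.574
outer loop
vertex -3.31 0.701 0.718
vertex -2.945 0.155 0.244
vertex -3.672 0.512 0.251
endloop
endfacet
facet normal -0.804 0.083 0.589
outer loop
vertex -3.31 0.701 0.718
vertex -3.672 0.512 0.251
vertex -3.335 -0.655 0.876
endloop
endfacet
facet normal 0.356 0.737 -0.574
outer loop
vertex -3.672 0.512 0.251
vertex -2.945 0.155 0.244
vertex -3.608 0.114 -0.22
endloop
endfacet
facet normal -0.968 -0.241 0.072
outer loop
vertex -3.672 0.512 0.251
vertex -3.608 0.114 -0.22
vertex -3.335 -0.655 0.876
endloop
endfacet
facet normal 0.356 0.737 -0.574
outer loop
vertex -3.608 0.114 -0.22
vertex -2.945 0.155 0.244
vertex -3.155 -0.26 -0.419
endloop
endfacet
facet normal -0.682 -0.668 -0.298
outer loop
vertex -3.608 0.114 -0.22
vertex -3.155 -0.26 -0.419
vertex -3.335 -0.655 0.876
endloop
endfacet
facet normal 0.356 0.737 -0.574
outer loop
vertex -3.155 -0.26 -0.419
vertex -2.945 0.155 0.244
vertex -2.579 -0.391 -0.23
endloop
endfacet
facet normal -0.115 -0.946 -0.304
outer loop
vertex -3.155 -0.26 -0.419
vertex -2.579 -0.391 -0.23
vertex -3.335 -0.655 0.876
endloop
endfacet
facet normal 0.354 0.737 -0.576
outer loop
vertex -2.579 -0.391 -0.23
vertex -2.945 0.155 0.244
vertex -2.217 -0.201 0.236
endloop
endfacet
facet normal 0.404 -0.913 0.058
outer loop
vertex -2.579 -0.391 -0.23
vertex -2.217 -0.201 0.236
vertex -3.335 -0.655 0.876
endloop
endfacet
facet normal 0.354 0.738 -0.575
outer loop
vertex -2.217 -0.201 0.236
vertex -2.945 0.155 0.244
vertex -2.282 0.197 0.707
endloop
endfacet
facet normal 0.568 -0.588 0.575
outer loop
vertex -2.217 -0.201 0.236
vertex -2.282 0.197 0.707
vertex -3.335 -0.655 0.876
endloop
endfacet

endsolid


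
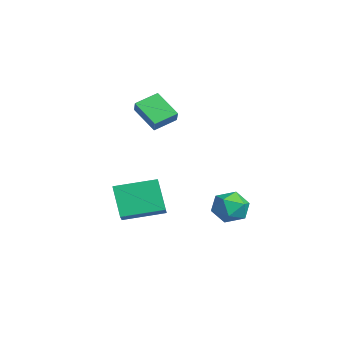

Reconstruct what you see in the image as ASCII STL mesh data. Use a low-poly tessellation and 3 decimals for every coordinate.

solid 
facet normal -0.641 -0.455 0.618
outer loop
vertex -3.853 -1.398 3.584
vertex -4.176 -0.307 4.051
vertex -4.458 -1.331 3.006
endloop
endfacet
facet normal 0.263 -0.887 -0.379
outer loop
vertex -3.444 -0.613 2.029
vertex -3.853 -1.398 3.584
vertex -4.458 -1.331 3.006
endloop
endfacet
facet normal -0.642 -0.454 0.618
outer loop
vertex -4.458 -1.331 3.006
vertex -4.176 -0.307 4.051
vertex -4.781 -0.239 3.472
endloop
endfacet
facet normal -0.721 0.081 -0.689
outer loop
vertex -4.781 -0.239 3.472
vertex -3.444 -0.613 2.029
vertex -4.458 -1.331 3.006
endloop
endfacet
facet normal 0.721 -0.081 0.688
outer loop
vertex -3.853 -1.398 3.584
vertex -3.162 0.411 3.074
vertex -4.176 -0.307 4.051
endloop
endfacet
facet normal 0.263 -0.887 -0.379
outer loop
vertex -2.839 -0.681 2.608
vertex -3.853 -1.398 3.584
vertex -3.444 -0.613 2.029
endloop
endfacet
facet normal 0.720 -0.081 0.689
outer loop
vertex -2.839 -0.681 2.608
vertex -3.162 0.411 3.074
vertex -3.853 -1.398 3.584
endloop
endfacet
facet normal -0.263 0.887 0.379
outer loop
vertex -4.176 -0.307 4.051
vertex -3.162 0.411 3.074
vertex -4.781 -0.239 3.472
endloop
endfacet
facet normal -0.720 0.081 -0.689
outer loop
vertex -3.767 0.478 2.496
vertex -3.444 -0.613 2.029
vertex -4.781 -0.239 3.472
endloop
endfacet
facet normal -0.263 0.887 0.378
outer loop
vertex -4.781 -0.239 3.472
vertex -3.162 0.411 3.074
vertex -3.767 0.478 2.496
endloop
endfacet
facet normal 0.642 0.454 -0.618
outer loop
vertex -3.767 0.478 2.496
vertex -2.839 -0.681 2.608
vertex -3.444 -0.613 2.029
endloop
endfacet
facet normal 0.641 0.454 -0.619
outer loop
vertex -3.162 0.411 3.074
vertex -2.839 -0.681 2.608
vertex -3.767 0.478 2.496
endloop
endfacet
facet normal 0.175 0.762 0.624
outer loop
vertex 1.544 2.583 -0.815
vertex 1.535 1.998 -0.098
vertex 2.328 2.177 -0.539
endloop
endfacet
facet normal 0.464 0.885 -0.017
outer loop
vertex 1.544 2.583 -0.815
vertex 2.328 2.177 -0.539
vertex 2.141 2.258 -1.442
endloop
endfacet
facet normal -0.058 0.863 -0.503
outer loop
vertex 1.544 2.583 -0.815
vertex 2.141 2.258 -1.442
vertex 1.232 2.129 -1.558
endloop
endfacet
facet normal -0.670 0.724 -0.161
outer loop
vertex 1.544 2.583 -0.815
vertex 1.232 2.129 -1.558
vertex 0.858 1.968 -0.727
endloop
endfacet
facet normal -0.525 0.662 0.534
outer loop
vertex 1.544 2.583 -0.815
vertex 0.858 1.968 -0.727
vertex 1.535 1.998 -0.098
endloop
endfacet
facet normal 0.921 0.356 -0.159
outer loop
vertex 2.141 2.258 -1.442
vertex 2.328 2.177 -0.539
vertex 2.502 1.472 -1.113
endloop
endfacet
facet normal 0.453 0.156 0.878
outer loop
vertex 2.328 2.177 -0.539
vertex 1.535 1.998 -0.098
vertex 2.128 1.311 -0.282
endloop
endfacet
facet normal -0.681 -0.006 0.733
outer loop
vertex 1.535 1.998 -0.098
vertex 0.858 1.968 -0.727
vertex 1.219 1.182 -0.398
endloop
endfacet
facet normal -0.915 0.094 -0.393
outer loop
vertex 0.858 1.968 -0.727
vertex 1.232 2.129 -1.558
vertex 1.032 1.263 -1.301
endloop
endfacet
facet normal 0.075 0.318 -0.945
outer loop
vertex 1.232 2.129 -1.558
vertex 2.141 2.258 -1.442
vertex 1.825 1.442 -1.742
endloop
endfacet
facet normal 0.670 -0.724 0.161
outer loop
vertex 1.816 0.857 -1.025
vertex 2.502 1.472 -1.113
vertex 2.128 1.311 -0.282
endloop
endfacet
facet normal 0.058 -0.863 0.503
outer loop
vertex 1.816 0.857 -1.025
vertex 2.128 1.311 -0.282
vertex 1.219 1.182 -0.398
endloop
endfacet
facet normal -0.464 -0.885 0.017
outer loop
vertex 1.816 0.857 -1.025
vertex 1.219 1.182 -0.398
vertex 1.032 1.263 -1.301
endloop
endfacet
facet normal -0.175 -0.762 -0.624
outer loop
vertex 1.816 0.857 -1.025
vertex 1.032 1.263 -1.301
vertex 1.825 1.442 -1.742
endloop
endfacet
facet normal 0.525 -0.662 -0.534
outer loop
vertex 1.816 0.857 -1.025
vertex 1.825 1.442 -1.742
vertex 2.502 1.472 -1.113
endloop
endfacet
facet normal 0.915 -0.094 0.393
outer loop
vertex 2.128 1.311 -0.282
vertex 2.502 1.472 -1.113
vertex 2.328 2.177 -0.539
endloop
endfacet
facet normal -0.075 -0.318 0.945
outer loop
vertex 1.219 1.182 -0.398
vertex 2.128 1.311 -0.282
vertex 1.535 1.998 -0.098
endloop
endfacet
facet normal -0.921 -0.356 0.159
outer loop
vertex 1.032 1.263 -1.301
vertex 1.219 1.182 -0.398
vertex 0.858 1.968 -0.727
endloop
endfacet
facet normal -0.453 -0.156 -0.878
outer loop
vertex 1.825 1.442 -1.742
vertex 1.032 1.263 -1.301
vertex 1.232 2.129 -1.558
endloop
endfacet
facet normal 0.681 0.006 -0.733
outer loop
vertex 2.502 1.472 -1.113
vertex 1.825 1.442 -1.742
vertex 2.141 2.258 -1.442
endloop
endfacet
facet normal -0.850 0.191 -0.490
outer loop
vertex -3.232 -2.462 -1.433
vertex -3.005 -0.49 -1.057
vertex -2.317 -2.278 -2.949
endloop
endfacet
facet normal -0.112 -0.976 -0.186
outer loop
vertex -1.195 -2.53 -2.303
vertex -3.232 -2.462 -1.433
vertex -2.317 -2.278 -2.949
endloop
endfacet
facet normal -0.851 0.191 -0.490
outer loop
vertex -2.317 -2.278 -2.949
vertex -3.005 -0.49 -1.057
vertex -2.091 -0.306 -2.574
endloop
endfacet
facet normal 0.514 0.103 -0.852
outer loop
vertex -2.091 -0.306 -2.574
vertex -1.195 -2.53 -2.303
vertex -2.317 -2.278 -2.949
endloop
endfacet
facet normal -0.514 -0.103 0.852
outer loop
vertex -3.232 -2.462 -1.433
vertex -1.883 -0.742 -0.411
vertex -3.005 -0.49 -1.057
endloop
endfacet
facet normal -0.112 -0.976 -0.186
outer loop
vertex -2.109 -2.714 -0.786
vertex -3.232 -2.462 -1.433
vertex -1.195 -2.53 -2.303
endloop
endfacet
facet normal -0.514 -0.103 0.852
outer loop
vertex -2.109 -2.714 -0.786
vertex -1.883 -0.742 -0.411
vertex -3.232 -2.462 -1.433
endloop
endfacet
facet normal 0.112 0.976 0.186
outer loop
vertex -3.005 -0.49 -1.057
vertex -1.883 -0.742 -0.411
vertex -2.091 -0.306 -2.574
endloop
endfacet
facet normal 0.514 0.103 -0.852
outer loop
vertex -0.968 -0.558 -1.927
vertex -1.195 -2.53 -2.303
vertex -2.091 -0.306 -2.574
endloop
endfacet
facet normal 0.112 0.976 0.186
outer loop
vertex -2.091 -0.306 -2.574
vertex -1.883 -0.742 -0.411
vertex -0.968 -0.558 -1.927
endloop
endfacet
facet normal 0.851 -0.191 0.489
outer loop
vertex -0.968 -0.558 -1.927
vertex -2.109 -2.714 -0.786
vertex -1.195 -2.53 -2.303
endloop
endfacet
facet normal 0.851 -0.191 0.490
outer loop
vertex -1.883 -0.742 -0.411
vertex -2.109 -2.714 -0.786
vertex -0.968 -0.558 -1.927
endloop
endfacet

endsolid
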